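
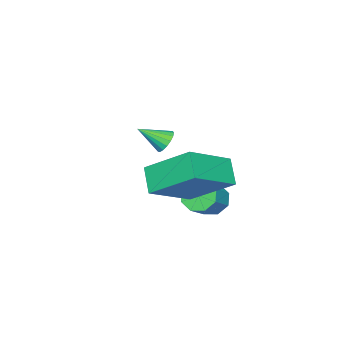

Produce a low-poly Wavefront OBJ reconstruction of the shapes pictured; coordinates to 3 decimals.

v -2.16 0.735 -0.782
v -1.822 0.19 -1.152
v -0.883 0.28 -0.427
v -1.22 0.825 -0.058
v -1.706 0.701 -1.366
v -0.767 0.792 -0.641
v -1.856 1.232 -1.238
v -0.916 1.323 -0.513
v -2.184 1.472 -0.843
v -1.244 1.562 -0.119
v -2.497 1.28 -0.413
v -1.558 1.37 0.312
v -2.613 0.768 -0.199
v -1.674 0.859 0.526
v -2.464 0.237 -0.327
v -1.524 0.328 0.398
v -2.136 -0.002 -0.721
v -1.196 0.088 0.003
v -3.582 -2.476 0.499
v -3.339 -2.055 0.796
v -2.938 -3.344 1.201
v -3.567 -2.11 0.936
v -3.798 -2.25 0.975
v -3.98 -2.441 0.906
v -4.07 -2.64 0.743
v -4.049 -2.801 0.524
v -3.921 -2.888 0.299
v -3.716 -2.881 0.12
v -3.479 -2.78 0.028
v -3.267 -2.61 0.043
v -3.126 -2.409 0.163
v -3.09 -2.223 0.36
v -3.167 -2.095 0.588
v -1.03 0.355 1.02
v -1.374 2.104 2.309
v -0.409 1.041 0.255
v -0.754 2.79 1.545
v 0.814 -0.09 2.115
v 0.469 1.659 3.405
v 1.434 0.596 1.351
v 1.09 2.345 2.64
f 2 1 5
f 2 5 3
f 3 5 6
f 3 6 4
f 5 1 7
f 5 7 6
f 6 7 8
f 6 8 4
f 7 1 9
f 7 9 8
f 8 9 10
f 8 10 4
f 9 1 11
f 9 11 10
f 10 11 12
f 10 12 4
f 11 1 13
f 11 13 12
f 12 13 14
f 12 14 4
f 13 1 15
f 13 15 14
f 14 15 16
f 14 16 4
f 15 1 17
f 15 17 16
f 16 17 18
f 16 18 4
f 17 1 2
f 17 2 18
f 18 2 3
f 18 3 4
f 20 19 22
f 20 22 21
f 22 19 23
f 22 23 21
f 23 19 24
f 23 24 21
f 24 19 25
f 24 25 21
f 25 19 26
f 25 26 21
f 26 19 27
f 26 27 21
f 27 19 28
f 27 28 21
f 28 19 29
f 28 29 21
f 29 19 30
f 29 30 21
f 30 19 31
f 30 31 21
f 31 19 32
f 31 32 21
f 32 19 33
f 32 33 21
f 33 19 20
f 33 20 21
f 35 37 34
f 38 35 34
f 34 37 36
f 36 38 34
f 35 41 37
f 39 35 38
f 39 41 35
f 37 41 36
f 40 38 36
f 36 41 40
f 40 39 38
f 41 39 40



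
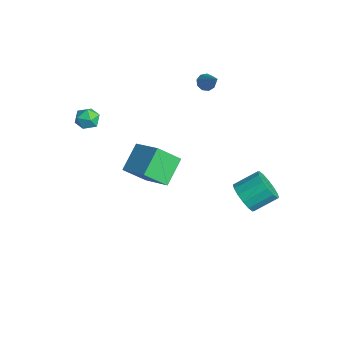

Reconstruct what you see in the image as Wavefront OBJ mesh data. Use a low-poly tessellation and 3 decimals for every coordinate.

v -3.257 -1.922 -3.184
v -4.087 -0.819 -2.208
v -3.016 -0.769 -4.281
v -3.845 0.334 -3.305
v -1.635 -1.454 -2.335
v -2.464 -0.351 -1.359
v -1.393 -0.301 -3.432
v -2.223 0.802 -2.456
v 2.901 1.739 -1.348
v 3.737 1.81 -1.674
v 3.915 3.011 -0.957
v 3.079 2.941 -0.632
v 3.469 2.034 -1.982
v 3.647 3.235 -1.265
v 3.048 2.178 -2.12
v 3.226 3.379 -1.403
v 2.588 2.206 -2.052
v 2.766 3.407 -1.335
v 2.212 2.108 -1.795
v 2.39 3.309 -1.078
v 2.02 1.912 -1.418
v 2.198 3.113 -0.701
v 2.065 1.669 -1.023
v 2.243 2.87 -0.306
v 2.333 1.445 -0.715
v 2.511 2.646 0.002
v 2.754 1.301 -0.577
v 2.932 2.502 0.14
v 3.214 1.273 -0.645
v 3.392 2.474 0.072
v 3.59 1.371 -0.902
v 3.768 2.572 -0.185
v 3.782 1.567 -1.279
v 3.96 2.768 -0.562
v -2.997 -3.15 1.897
v -2.645 -3.745 1.959
v -3.775 -3.675 1.281
v -3.423 -4.27 1.343
v -3.738 -3.993 1.896
v -3.257 -3.669 2.277
v -3.163 -3.751 0.963
v -2.682 -3.427 1.344
v -2.748 -4.116 1.382
v -3.103 -4.266 1.959
v -3.317 -3.154 1.281
v -3.672 -3.304 1.858
v -3.632 2.786 1.761
v -3.265 2.765 1.393
v -2.528 2.874 2.859
v -3.355 3.103 1.456
v -3.574 3.293 1.662
v -3.821 3.246 1.914
v -3.979 2.983 2.094
v -3.975 2.628 2.118
v -3.811 2.347 1.975
v -3.562 2.271 1.732
v -3.347 2.436 1.502
f 2 4 1
f 5 2 1
f 1 4 3
f 3 5 1
f 2 8 4
f 6 2 5
f 6 8 2
f 4 8 3
f 7 5 3
f 3 8 7
f 7 6 5
f 8 6 7
f 10 9 13
f 10 13 11
f 11 13 14
f 11 14 12
f 13 9 15
f 13 15 14
f 14 15 16
f 14 16 12
f 15 9 17
f 15 17 16
f 16 17 18
f 16 18 12
f 17 9 19
f 17 19 18
f 18 19 20
f 18 20 12
f 19 9 21
f 19 21 20
f 20 21 22
f 20 22 12
f 21 9 23
f 21 23 22
f 22 23 24
f 22 24 12
f 23 9 25
f 23 25 24
f 24 25 26
f 24 26 12
f 25 9 27
f 25 27 26
f 26 27 28
f 26 28 12
f 27 9 29
f 27 29 28
f 28 29 30
f 28 30 12
f 29 9 31
f 29 31 30
f 30 31 32
f 30 32 12
f 31 9 33
f 31 33 32
f 32 33 34
f 32 34 12
f 33 9 10
f 33 10 34
f 34 10 11
f 34 11 12
f 35 46 40
f 35 40 36
f 35 36 42
f 35 42 45
f 35 45 46
f 36 40 44
f 40 46 39
f 46 45 37
f 45 42 41
f 42 36 43
f 38 44 39
f 38 39 37
f 38 37 41
f 38 41 43
f 38 43 44
f 39 44 40
f 37 39 46
f 41 37 45
f 43 41 42
f 44 43 36
f 48 47 50
f 48 50 49
f 50 47 51
f 50 51 49
f 51 47 52
f 51 52 49
f 52 47 53
f 52 53 49
f 53 47 54
f 53 54 49
f 54 47 55
f 54 55 49
f 55 47 56
f 55 56 49
f 56 47 57
f 56 57 49
f 57 47 48
f 57 48 49



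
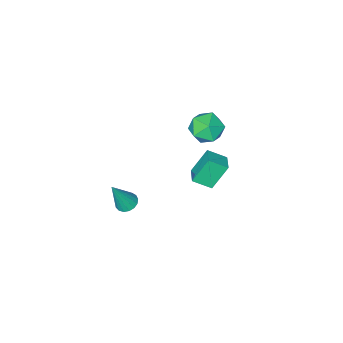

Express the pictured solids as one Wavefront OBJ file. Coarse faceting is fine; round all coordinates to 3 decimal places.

v 3.316 2.678 -0.931
v 3.784 3.061 -1.112
v 4.124 2.542 0.871
v 3.574 3.249 -1.003
v 3.305 3.306 -0.879
v 3.039 3.22 -0.766
v 2.837 3.009 -0.692
v 2.744 2.723 -0.672
v 2.782 2.426 -0.711
v 2.943 2.188 -0.802
v 3.189 2.061 -0.921
v 3.465 2.076 -1.043
v 3.706 2.229 -1.14
v 3.858 2.485 -1.189
v 3.886 2.785 -1.178
v -3.376 1.239 -4.716
v -4.274 1.502 -3.191
v -2.768 2.095 -4.506
v -3.667 2.357 -2.98
v -2.573 0.523 -4.12
v -3.472 0.785 -2.594
v -1.966 1.378 -3.909
v -2.864 1.641 -2.384
v -1.905 4.105 3.378
v -0.996 3.918 3.873
v -1.584 2.822 2.307
v -0.675 2.635 2.802
v -1.588 2.436 3.285
v -1.786 3.228 3.947
v -0.794 3.512 2.233
v -0.992 4.304 2.895
v -0.31 3.552 3.165
v -0.8 2.887 3.816
v -1.78 3.853 2.364
v -2.27 3.188 3.015
f 2 1 4
f 2 4 3
f 4 1 5
f 4 5 3
f 5 1 6
f 5 6 3
f 6 1 7
f 6 7 3
f 7 1 8
f 7 8 3
f 8 1 9
f 8 9 3
f 9 1 10
f 9 10 3
f 10 1 11
f 10 11 3
f 11 1 12
f 11 12 3
f 12 1 13
f 12 13 3
f 13 1 14
f 13 14 3
f 14 1 15
f 14 15 3
f 15 1 2
f 15 2 3
f 17 19 16
f 20 17 16
f 16 19 18
f 18 20 16
f 17 23 19
f 21 17 20
f 21 23 17
f 19 23 18
f 22 20 18
f 18 23 22
f 22 21 20
f 23 21 22
f 24 35 29
f 24 29 25
f 24 25 31
f 24 31 34
f 24 34 35
f 25 29 33
f 29 35 28
f 35 34 26
f 34 31 30
f 31 25 32
f 27 33 28
f 27 28 26
f 27 26 30
f 27 30 32
f 27 32 33
f 28 33 29
f 26 28 35
f 30 26 34
f 32 30 31
f 33 32 25



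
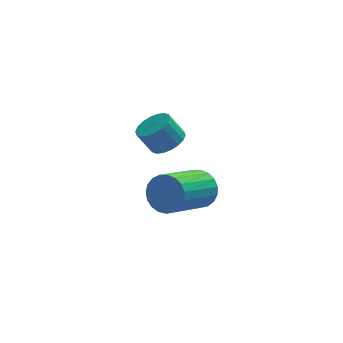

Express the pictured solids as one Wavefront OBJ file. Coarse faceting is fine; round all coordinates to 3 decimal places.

v 2.423 -0.854 1.425
v 2.931 -1.016 1.995
v 1.665 -2.207 2.785
v 1.157 -2.046 2.215
v 2.769 -0.763 2.118
v 1.503 -1.954 2.908
v 2.548 -0.525 2.121
v 1.282 -1.717 2.911
v 2.305 -0.345 2.004
v 1.039 -1.537 2.794
v 2.083 -0.253 1.787
v 0.817 -1.445 2.577
v 1.919 -0.264 1.507
v 0.653 -1.456 2.297
v 1.843 -0.378 1.213
v 0.577 -1.57 2.003
v 1.866 -0.574 0.956
v 0.6 -1.766 1.746
v 1.987 -0.818 0.779
v 0.72 -2.01 1.57
v 2.182 -1.069 0.715
v 0.916 -2.261 1.505
v 2.419 -1.282 0.773
v 1.153 -2.474 1.563
v 2.657 -1.422 0.944
v 1.391 -2.614 1.734
v 2.855 -1.463 1.198
v 1.588 -2.655 1.988
v 2.977 -1.399 1.491
v 1.711 -2.591 2.281
v 3.004 -1.241 1.773
v 1.738 -2.433 2.563
v 1.761 2.2 1.615
v 2.352 2.416 1.944
v 1.83 2.515 2.815
v 1.239 2.3 2.485
v 2.227 2.687 1.839
v 1.705 2.786 2.71
v 2.011 2.861 1.689
v 1.488 2.96 2.56
v 1.744 2.905 1.525
v 1.222 3.004 2.395
v 1.481 2.809 1.378
v 0.959 2.908 2.248
v 1.274 2.592 1.278
v 0.752 2.691 2.149
v 1.163 2.298 1.245
v 0.641 2.397 2.115
v 1.17 1.985 1.285
v 0.648 2.084 2.156
v 1.295 1.714 1.39
v 0.773 1.813 2.261
v 1.512 1.54 1.54
v 0.989 1.639 2.411
v 1.778 1.496 1.705
v 1.256 1.595 2.575
v 2.041 1.592 1.852
v 1.519 1.691 2.722
v 2.248 1.809 1.951
v 1.726 1.908 2.822
v 2.359 2.103 1.985
v 1.837 2.202 2.855
f 2 1 5
f 2 5 3
f 3 5 6
f 3 6 4
f 5 1 7
f 5 7 6
f 6 7 8
f 6 8 4
f 7 1 9
f 7 9 8
f 8 9 10
f 8 10 4
f 9 1 11
f 9 11 10
f 10 11 12
f 10 12 4
f 11 1 13
f 11 13 12
f 12 13 14
f 12 14 4
f 13 1 15
f 13 15 14
f 14 15 16
f 14 16 4
f 15 1 17
f 15 17 16
f 16 17 18
f 16 18 4
f 17 1 19
f 17 19 18
f 18 19 20
f 18 20 4
f 19 1 21
f 19 21 20
f 20 21 22
f 20 22 4
f 21 1 23
f 21 23 22
f 22 23 24
f 22 24 4
f 23 1 25
f 23 25 24
f 24 25 26
f 24 26 4
f 25 1 27
f 25 27 26
f 26 27 28
f 26 28 4
f 27 1 29
f 27 29 28
f 28 29 30
f 28 30 4
f 29 1 31
f 29 31 30
f 30 31 32
f 30 32 4
f 31 1 2
f 31 2 32
f 32 2 3
f 32 3 4
f 34 33 37
f 34 37 35
f 35 37 38
f 35 38 36
f 37 33 39
f 37 39 38
f 38 39 40
f 38 40 36
f 39 33 41
f 39 41 40
f 40 41 42
f 40 42 36
f 41 33 43
f 41 43 42
f 42 43 44
f 42 44 36
f 43 33 45
f 43 45 44
f 44 45 46
f 44 46 36
f 45 33 47
f 45 47 46
f 46 47 48
f 46 48 36
f 47 33 49
f 47 49 48
f 48 49 50
f 48 50 36
f 49 33 51
f 49 51 50
f 50 51 52
f 50 52 36
f 51 33 53
f 51 53 52
f 52 53 54
f 52 54 36
f 53 33 55
f 53 55 54
f 54 55 56
f 54 56 36
f 55 33 57
f 55 57 56
f 56 57 58
f 56 58 36
f 57 33 59
f 57 59 58
f 58 59 60
f 58 60 36
f 59 33 61
f 59 61 60
f 60 61 62
f 60 62 36
f 61 33 34
f 61 34 62
f 62 34 35
f 62 35 36



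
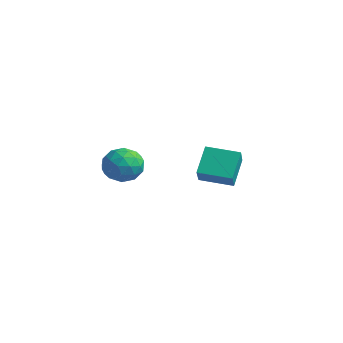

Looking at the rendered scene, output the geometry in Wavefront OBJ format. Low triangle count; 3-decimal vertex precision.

v 0.413 -3.64 -0.395
v 1.146 -3.027 -0.687
v 0.954 -4.773 -1.413
v 1.687 -4.16 -1.705
v 1.695 -4.544 -0.783
v 1.361 -3.844 -0.154
v 0.739 -3.956 -1.946
v 0.405 -3.256 -1.317
v 1.348 -3.223 -1.646
v 1.938 -3.586 -0.927
v 0.162 -4.214 -1.173
v 0.752 -4.577 -0.454
v 0.732 -3.234 -0.452
v 1.368 -4.566 -1.648
v 1.373 -4.792 -1.106
v 1.803 -4.432 -1.278
v 0.858 -3.714 -0.138
v 1.289 -3.354 -0.31
v 1.612 -4.246 -0.366
v 0.811 -4.446 -1.79
v 1.242 -4.086 -1.962
v 0.297 -3.368 -0.822
v 0.727 -3.008 -0.994
v 0.488 -3.554 -1.734
v 1.282 -2.989 -1.187
v 1.599 -3.655 -1.785
v 1.042 -3.535 -1.927
v 0.846 -3.123 -1.557
v 1.629 -3.203 -0.765
v 1.946 -3.869 -1.363
v 1.951 -4.095 -0.821
v 1.755 -3.683 -0.451
v 1.747 -3.318 -1.328
v 0.154 -3.931 -0.737
v 0.471 -4.597 -1.335
v 0.345 -4.117 -1.649
v 0.149 -3.705 -1.279
v 0.501 -4.145 -0.315
v 0.818 -4.811 -0.913
v 1.254 -4.677 -0.543
v 1.058 -4.265 -0.173
v 0.353 -4.482 -0.772
v -0.255 1.417 -1.922
v 0.572 0.735 -1.053
v 0.911 2.531 -2.159
v 1.738 1.849 -1.29
v 0.322 0.551 -3.15
v 1.149 -0.131 -2.281
v 1.488 1.665 -3.387
v 2.315 0.983 -2.518
f 1 38 17
f 38 12 41
f 17 41 6
f 38 41 17
f 1 17 13
f 17 6 18
f 13 18 2
f 17 18 13
f 1 13 22
f 13 2 23
f 22 23 8
f 13 23 22
f 1 22 34
f 22 8 37
f 34 37 11
f 22 37 34
f 1 34 38
f 34 11 42
f 38 42 12
f 34 42 38
f 2 18 29
f 18 6 32
f 29 32 10
f 18 32 29
f 6 41 19
f 41 12 40
f 19 40 5
f 41 40 19
f 12 42 39
f 42 11 35
f 39 35 3
f 42 35 39
f 11 37 36
f 37 8 24
f 36 24 7
f 37 24 36
f 8 23 28
f 23 2 25
f 28 25 9
f 23 25 28
f 4 30 16
f 30 10 31
f 16 31 5
f 30 31 16
f 4 16 14
f 16 5 15
f 14 15 3
f 16 15 14
f 4 14 21
f 14 3 20
f 21 20 7
f 14 20 21
f 4 21 26
f 21 7 27
f 26 27 9
f 21 27 26
f 4 26 30
f 26 9 33
f 30 33 10
f 26 33 30
f 5 31 19
f 31 10 32
f 19 32 6
f 31 32 19
f 3 15 39
f 15 5 40
f 39 40 12
f 15 40 39
f 7 20 36
f 20 3 35
f 36 35 11
f 20 35 36
f 9 27 28
f 27 7 24
f 28 24 8
f 27 24 28
f 10 33 29
f 33 9 25
f 29 25 2
f 33 25 29
f 44 46 43
f 47 44 43
f 43 46 45
f 45 47 43
f 44 50 46
f 48 44 47
f 48 50 44
f 46 50 45
f 49 47 45
f 45 50 49
f 49 48 47
f 50 48 49



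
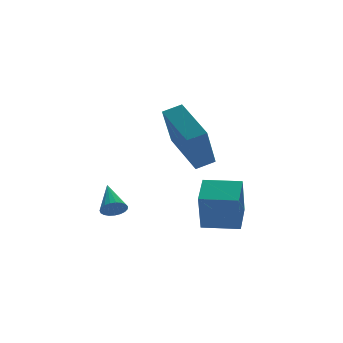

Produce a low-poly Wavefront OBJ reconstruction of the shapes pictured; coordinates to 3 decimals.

v 0.868 -3.741 -2.849
v 0.485 -4.187 -1.095
v -0.324 -2.798 -2.869
v -0.707 -3.244 -1.115
v 1.687 -2.696 -2.405
v 1.304 -3.142 -0.651
v 0.495 -1.753 -2.425
v 0.112 -2.199 -0.671
v -0.774 -3.173 0.433
v -1.603 -3.935 2.312
v -0.705 -1.239 1.248
v -1.534 -2.001 3.127
v -0.006 -3.319 0.713
v -0.835 -4.081 2.592
v 0.063 -1.385 1.528
v -0.766 -2.147 3.407
v -3.317 -1.474 -1.746
v -2.969 -1.764 -1.451
v -2.963 -0.286 -0.994
v -2.84 -1.695 -1.622
v -2.794 -1.588 -1.813
v -2.838 -1.461 -1.993
v -2.965 -1.336 -2.131
v -3.153 -1.236 -2.201
v -3.369 -1.176 -2.193
v -3.576 -1.168 -2.107
v -3.739 -1.214 -1.959
v -3.829 -1.304 -1.774
v -3.83 -1.423 -1.584
v -3.743 -1.552 -1.422
v -3.582 -1.667 -1.316
v -3.375 -1.749 -1.284
v -3.158 -1.783 -1.332
f 2 4 1
f 5 2 1
f 1 4 3
f 3 5 1
f 2 8 4
f 6 2 5
f 6 8 2
f 4 8 3
f 7 5 3
f 3 8 7
f 7 6 5
f 8 6 7
f 10 12 9
f 13 10 9
f 9 12 11
f 11 13 9
f 10 16 12
f 14 10 13
f 14 16 10
f 12 16 11
f 15 13 11
f 11 16 15
f 15 14 13
f 16 14 15
f 18 17 20
f 18 20 19
f 20 17 21
f 20 21 19
f 21 17 22
f 21 22 19
f 22 17 23
f 22 23 19
f 23 17 24
f 23 24 19
f 24 17 25
f 24 25 19
f 25 17 26
f 25 26 19
f 26 17 27
f 26 27 19
f 27 17 28
f 27 28 19
f 28 17 29
f 28 29 19
f 29 17 30
f 29 30 19
f 30 17 31
f 30 31 19
f 31 17 32
f 31 32 19
f 32 17 33
f 32 33 19
f 33 17 18
f 33 18 19



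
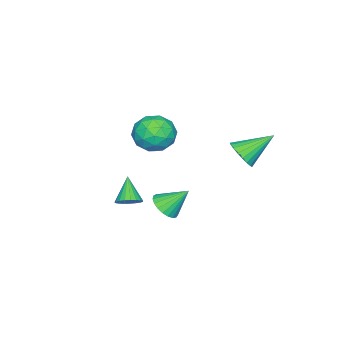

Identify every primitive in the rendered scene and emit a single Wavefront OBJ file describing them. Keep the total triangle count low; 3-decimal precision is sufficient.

v -2.987 2.081 -3.094
v -2.455 1.939 -2.396
v -4.133 3.239 -1.986
v -2.301 2.238 -2.549
v -2.266 2.51 -2.798
v -2.356 2.709 -3.097
v -2.555 2.798 -3.396
v -2.828 2.764 -3.643
v -3.129 2.612 -3.795
v -3.406 2.368 -3.826
v -3.61 2.074 -3.73
v -3.707 1.782 -3.525
v -3.679 1.541 -3.245
v -3.531 1.394 -2.939
v -3.29 1.366 -2.66
v -2.996 1.461 -2.456
v -2.701 1.664 -2.363
v 1.701 0.626 -4.479
v 2.097 1.243 -4.848
v 1.219 1.594 -3.381
v 1.79 1.257 -4.995
v 1.467 1.162 -5.054
v 1.185 0.975 -5.012
v 0.993 0.727 -4.879
v 0.922 0.462 -4.676
v 0.987 0.226 -4.439
v 1.175 0.058 -4.209
v 1.454 -0.011 -4.026
v 1.775 0.03 -3.92
v 2.084 0.174 -3.912
v 2.327 0.397 -4.001
v 2.461 0.659 -4.173
v 2.464 0.915 -4.398
v 2.335 1.122 -4.636
v 3.214 -0.417 -3.647
v 3.759 -0.588 -3.318
v 2.386 -0.983 -2.573
v 3.711 -0.335 -3.222
v 3.577 -0.097 -3.199
v 3.38 0.086 -3.254
v 3.155 0.182 -3.377
v 2.939 0.175 -3.547
v 2.771 0.065 -3.734
v 2.68 -0.128 -3.906
v 2.68 -0.371 -4.034
v 2.773 -0.622 -4.094
v 2.943 -0.837 -4.078
v 3.159 -0.98 -3.987
v 3.384 -1.025 -3.837
v 3.58 -0.966 -3.655
v 3.713 -0.811 -3.471
v -2.047 -1.45 -2.981
v -1.62 -0.801 -2.11
v -1.56 -3.019 -2.05
v -1.133 -2.37 -1.179
v -2.284 -2.406 -1.37
v -2.585 -1.436 -1.945
v -0.595 -2.384 -2.215
v -0.896 -1.414 -2.79
v -0.723 -1.378 -1.637
v -1.766 -1.392 -1.115
v -1.414 -2.428 -3.045
v -2.457 -2.442 -2.523
v -1.876 -0.988 -2.627
v -1.304 -2.832 -1.533
v -1.98 -2.853 -1.645
v -1.729 -2.472 -1.133
v -2.443 -1.361 -2.53
v -2.192 -0.98 -2.019
v -2.583 -1.923 -1.583
v -0.988 -2.84 -2.141
v -0.737 -2.459 -1.63
v -1.451 -1.348 -3.027
v -1.2 -0.967 -2.515
v -0.597 -1.897 -2.577
v -1.098 -0.945 -1.837
v -0.812 -1.867 -1.29
v -0.495 -1.876 -1.899
v -0.672 -1.306 -2.237
v -1.711 -0.953 -1.53
v -1.425 -1.875 -0.983
v -2.101 -1.897 -1.095
v -2.278 -1.327 -1.433
v -1.184 -1.292 -1.252
v -1.755 -1.945 -3.177
v -1.469 -2.867 -2.63
v -0.902 -2.493 -2.727
v -1.079 -1.923 -3.065
v -2.368 -1.953 -2.87
v -2.082 -2.875 -2.323
v -2.508 -2.514 -1.923
v -2.685 -1.944 -2.261
v -1.996 -2.528 -2.908
f 2 1 4
f 2 4 3
f 4 1 5
f 4 5 3
f 5 1 6
f 5 6 3
f 6 1 7
f 6 7 3
f 7 1 8
f 7 8 3
f 8 1 9
f 8 9 3
f 9 1 10
f 9 10 3
f 10 1 11
f 10 11 3
f 11 1 12
f 11 12 3
f 12 1 13
f 12 13 3
f 13 1 14
f 13 14 3
f 14 1 15
f 14 15 3
f 15 1 16
f 15 16 3
f 16 1 17
f 16 17 3
f 17 1 2
f 17 2 3
f 19 18 21
f 19 21 20
f 21 18 22
f 21 22 20
f 22 18 23
f 22 23 20
f 23 18 24
f 23 24 20
f 24 18 25
f 24 25 20
f 25 18 26
f 25 26 20
f 26 18 27
f 26 27 20
f 27 18 28
f 27 28 20
f 28 18 29
f 28 29 20
f 29 18 30
f 29 30 20
f 30 18 31
f 30 31 20
f 31 18 32
f 31 32 20
f 32 18 33
f 32 33 20
f 33 18 34
f 33 34 20
f 34 18 19
f 34 19 20
f 36 35 38
f 36 38 37
f 38 35 39
f 38 39 37
f 39 35 40
f 39 40 37
f 40 35 41
f 40 41 37
f 41 35 42
f 41 42 37
f 42 35 43
f 42 43 37
f 43 35 44
f 43 44 37
f 44 35 45
f 44 45 37
f 45 35 46
f 45 46 37
f 46 35 47
f 46 47 37
f 47 35 48
f 47 48 37
f 48 35 49
f 48 49 37
f 49 35 50
f 49 50 37
f 50 35 51
f 50 51 37
f 51 35 36
f 51 36 37
f 52 89 68
f 89 63 92
f 68 92 57
f 89 92 68
f 52 68 64
f 68 57 69
f 64 69 53
f 68 69 64
f 52 64 73
f 64 53 74
f 73 74 59
f 64 74 73
f 52 73 85
f 73 59 88
f 85 88 62
f 73 88 85
f 52 85 89
f 85 62 93
f 89 93 63
f 85 93 89
f 53 69 80
f 69 57 83
f 80 83 61
f 69 83 80
f 57 92 70
f 92 63 91
f 70 91 56
f 92 91 70
f 63 93 90
f 93 62 86
f 90 86 54
f 93 86 90
f 62 88 87
f 88 59 75
f 87 75 58
f 88 75 87
f 59 74 79
f 74 53 76
f 79 76 60
f 74 76 79
f 55 81 67
f 81 61 82
f 67 82 56
f 81 82 67
f 55 67 65
f 67 56 66
f 65 66 54
f 67 66 65
f 55 65 72
f 65 54 71
f 72 71 58
f 65 71 72
f 55 72 77
f 72 58 78
f 77 78 60
f 72 78 77
f 55 77 81
f 77 60 84
f 81 84 61
f 77 84 81
f 56 82 70
f 82 61 83
f 70 83 57
f 82 83 70
f 54 66 90
f 66 56 91
f 90 91 63
f 66 91 90
f 58 71 87
f 71 54 86
f 87 86 62
f 71 86 87
f 60 78 79
f 78 58 75
f 79 75 59
f 78 75 79
f 61 84 80
f 84 60 76
f 80 76 53
f 84 76 80



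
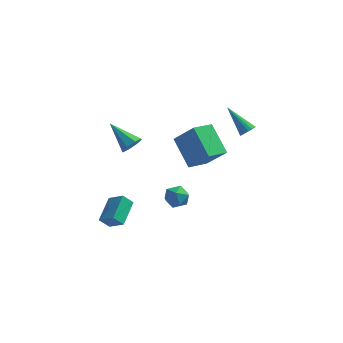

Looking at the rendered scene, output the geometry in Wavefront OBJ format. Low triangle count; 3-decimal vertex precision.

v -1.658 2.333 -3.711
v -1.013 2.617 -4.04
v -0.967 1.843 -2.78
v -0.322 2.127 -3.109
v -0.843 2.611 -2.793
v -1.27 2.914 -3.368
v -0.71 1.546 -3.452
v -1.137 1.849 -4.027
v -0.427 2.131 -3.88
v -0.509 2.789 -3.473
v -1.471 1.671 -3.347
v -1.553 2.329 -2.94
v 0.232 -1.308 1.978
v 1.303 -1.687 3.269
v -0.734 -0.126 3.125
v 0.338 -0.504 4.417
v 1.002 -0.336 1.623
v 2.074 -0.714 2.915
v 0.037 0.847 2.771
v 1.108 0.468 4.062
v -2.944 0.16 2.099
v -2.545 0.688 2.207
v -4.236 0.94 3.061
v -2.829 0.74 1.783
v -3.18 0.453 1.544
v -3.393 -0.006 1.63
v -3.342 -0.367 1.991
v -3.058 -0.419 2.415
v -2.707 -0.132 2.654
v -2.495 0.327 2.568
v 2.658 2.788 1.983
v 2.871 2.552 2.368
v 1.442 3.572 3.137
v 2.985 2.743 2.359
v 3.034 2.943 2.274
v 3.008 3.112 2.132
v 2.913 3.218 1.961
v 2.768 3.238 1.794
v 2.6 3.169 1.664
v 2.445 3.025 1.598
v 2.331 2.834 1.608
v 2.282 2.634 1.692
v 2.307 2.464 1.834
v 2.402 2.359 2.005
v 2.548 2.339 2.172
v 2.715 2.408 2.302
v -4.632 -0.461 -3.643
v -3.795 -0.838 -3.018
v -4.405 1.037 -3.042
v -3.568 0.66 -2.418
v -4.112 -0.3 -4.242
v -3.275 -0.677 -3.618
v -3.885 1.198 -3.642
v -3.048 0.821 -3.017
f 1 12 6
f 1 6 2
f 1 2 8
f 1 8 11
f 1 11 12
f 2 6 10
f 6 12 5
f 12 11 3
f 11 8 7
f 8 2 9
f 4 10 5
f 4 5 3
f 4 3 7
f 4 7 9
f 4 9 10
f 5 10 6
f 3 5 12
f 7 3 11
f 9 7 8
f 10 9 2
f 14 16 13
f 17 14 13
f 13 16 15
f 15 17 13
f 14 20 16
f 18 14 17
f 18 20 14
f 16 20 15
f 19 17 15
f 15 20 19
f 19 18 17
f 20 18 19
f 22 21 24
f 22 24 23
f 24 21 25
f 24 25 23
f 25 21 26
f 25 26 23
f 26 21 27
f 26 27 23
f 27 21 28
f 27 28 23
f 28 21 29
f 28 29 23
f 29 21 30
f 29 30 23
f 30 21 22
f 30 22 23
f 32 31 34
f 32 34 33
f 34 31 35
f 34 35 33
f 35 31 36
f 35 36 33
f 36 31 37
f 36 37 33
f 37 31 38
f 37 38 33
f 38 31 39
f 38 39 33
f 39 31 40
f 39 40 33
f 40 31 41
f 40 41 33
f 41 31 42
f 41 42 33
f 42 31 43
f 42 43 33
f 43 31 44
f 43 44 33
f 44 31 45
f 44 45 33
f 45 31 46
f 45 46 33
f 46 31 32
f 46 32 33
f 48 50 47
f 51 48 47
f 47 50 49
f 49 51 47
f 48 54 50
f 52 48 51
f 52 54 48
f 50 54 49
f 53 51 49
f 49 54 53
f 53 52 51
f 54 52 53



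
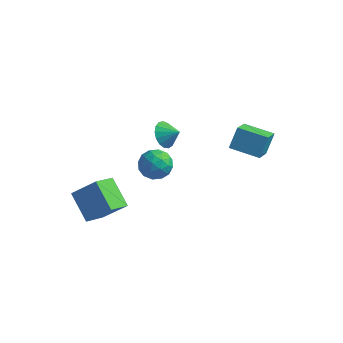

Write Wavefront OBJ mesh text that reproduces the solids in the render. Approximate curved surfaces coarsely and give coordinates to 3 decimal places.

v -2.988 3.427 -0.423
v -2.486 2.942 -1.181
v -1.992 3.513 0.183
v -2.453 3.419 -1.303
v -2.542 3.897 -1.224
v -2.733 4.268 -0.961
v -2.983 4.446 -0.575
v -3.234 4.391 -0.155
v -3.429 4.115 0.204
v -3.523 3.682 0.42
v -3.495 3.19 0.442
v -3.35 2.753 0.266
v -3.123 2.47 -0.068
v -2.865 2.407 -0.483
v -2.635 2.577 -0.885
v -2.392 -0.8 0.483
v -1.626 0.024 0.635
v -1.214 -2.024 1.185
v -0.448 -1.2 1.337
v -1.393 -1.22 1.967
v -2.12 -0.464 1.533
v -0.72 -1.536 0.287
v -1.447 -0.78 -0.147
v -0.592 -0.431 0.514
v -1.008 -0.235 1.552
v -1.832 -1.765 0.268
v -2.248 -1.569 1.306
v -2.112 -0.281 0.497
v -0.728 -1.719 1.323
v -1.283 -1.731 1.693
v -0.833 -1.246 1.782
v -2.403 -0.567 1.025
v -1.953 -0.083 1.114
v -1.816 -0.814 1.897
v -0.887 -1.917 0.706
v -0.437 -1.433 0.795
v -2.007 -0.754 0.038
v -1.557 -0.269 0.127
v -1.024 -1.186 -0.077
v -1.054 -0.064 0.515
v -0.362 -0.783 0.928
v -0.522 -0.981 0.311
v -0.949 -0.536 0.056
v -1.299 0.051 1.125
v -0.607 -0.668 1.538
v -1.162 -0.68 1.909
v -1.59 -0.235 1.653
v -0.691 -0.216 1.054
v -2.233 -1.332 0.282
v -1.541 -2.051 0.695
v -1.25 -1.765 0.167
v -1.678 -1.32 -0.089
v -2.478 -1.217 0.892
v -1.786 -1.936 1.305
v -1.891 -1.464 1.764
v -2.318 -1.019 1.509
v -2.149 -1.784 0.766
v -3.832 -5.369 -1.915
v -5.336 -4.409 -0.645
v -3.552 -3.823 -2.752
v -5.056 -2.863 -1.482
v -2.384 -4.897 -0.558
v -3.888 -3.937 0.712
v -2.104 -3.351 -1.395
v -3.608 -2.391 -0.125
v 2.303 2.409 1.63
v 2.649 0.608 2.827
v 2.444 3.276 2.895
v 2.79 1.474 4.092
v 4.23 2.566 1.308
v 4.576 0.764 2.505
v 4.371 3.432 2.573
v 4.717 1.631 3.77
f 2 1 4
f 2 4 3
f 4 1 5
f 4 5 3
f 5 1 6
f 5 6 3
f 6 1 7
f 6 7 3
f 7 1 8
f 7 8 3
f 8 1 9
f 8 9 3
f 9 1 10
f 9 10 3
f 10 1 11
f 10 11 3
f 11 1 12
f 11 12 3
f 12 1 13
f 12 13 3
f 13 1 14
f 13 14 3
f 14 1 15
f 14 15 3
f 15 1 2
f 15 2 3
f 16 53 32
f 53 27 56
f 32 56 21
f 53 56 32
f 16 32 28
f 32 21 33
f 28 33 17
f 32 33 28
f 16 28 37
f 28 17 38
f 37 38 23
f 28 38 37
f 16 37 49
f 37 23 52
f 49 52 26
f 37 52 49
f 16 49 53
f 49 26 57
f 53 57 27
f 49 57 53
f 17 33 44
f 33 21 47
f 44 47 25
f 33 47 44
f 21 56 34
f 56 27 55
f 34 55 20
f 56 55 34
f 27 57 54
f 57 26 50
f 54 50 18
f 57 50 54
f 26 52 51
f 52 23 39
f 51 39 22
f 52 39 51
f 23 38 43
f 38 17 40
f 43 40 24
f 38 40 43
f 19 45 31
f 45 25 46
f 31 46 20
f 45 46 31
f 19 31 29
f 31 20 30
f 29 30 18
f 31 30 29
f 19 29 36
f 29 18 35
f 36 35 22
f 29 35 36
f 19 36 41
f 36 22 42
f 41 42 24
f 36 42 41
f 19 41 45
f 41 24 48
f 45 48 25
f 41 48 45
f 20 46 34
f 46 25 47
f 34 47 21
f 46 47 34
f 18 30 54
f 30 20 55
f 54 55 27
f 30 55 54
f 22 35 51
f 35 18 50
f 51 50 26
f 35 50 51
f 24 42 43
f 42 22 39
f 43 39 23
f 42 39 43
f 25 48 44
f 48 24 40
f 44 40 17
f 48 40 44
f 59 61 58
f 62 59 58
f 58 61 60
f 60 62 58
f 59 65 61
f 63 59 62
f 63 65 59
f 61 65 60
f 64 62 60
f 60 65 64
f 64 63 62
f 65 63 64
f 67 69 66
f 70 67 66
f 66 69 68
f 68 70 66
f 67 73 69
f 71 67 70
f 71 73 67
f 69 73 68
f 72 70 68
f 68 73 72
f 72 71 70
f 73 71 72



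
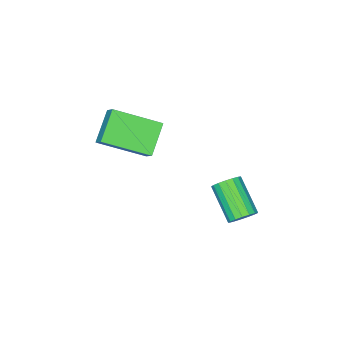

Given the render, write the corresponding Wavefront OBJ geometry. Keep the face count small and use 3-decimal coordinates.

v -1.391 2.695 -3.447
v -0.78 2.549 -3.325
v -1.318 1.179 -2.271
v -1.929 1.325 -2.393
v -0.853 2.747 -3.104
v -1.392 1.378 -2.05
v -1.05 2.934 -2.961
v -1.588 1.565 -1.907
v -1.324 3.066 -2.93
v -1.863 1.697 -1.876
v -1.614 3.113 -3.017
v -2.153 1.744 -1.964
v -1.853 3.064 -3.203
v -2.391 1.695 -2.149
v -1.986 2.931 -3.444
v -2.524 1.561 -2.391
v -1.982 2.743 -3.686
v -2.521 1.373 -2.633
v -1.843 2.544 -3.874
v -2.382 1.175 -2.82
v -1.601 2.38 -3.963
v -2.139 1.011 -2.909
v -1.31 2.288 -3.934
v -1.848 0.918 -2.881
v -1.038 2.289 -3.794
v -1.576 0.919 -2.74
v -0.846 2.383 -3.574
v -1.385 1.013 -2.52
v -0.235 -3.553 0.365
v 0.017 -3.003 0.948
v -1.546 -2.029 -0.506
v -1.293 -1.479 0.077
v 0.953 -3.081 -0.597
v 1.206 -2.531 -0.014
v -0.357 -1.557 -1.468
v -0.105 -1.007 -0.885
f 2 1 5
f 2 5 3
f 3 5 6
f 3 6 4
f 5 1 7
f 5 7 6
f 6 7 8
f 6 8 4
f 7 1 9
f 7 9 8
f 8 9 10
f 8 10 4
f 9 1 11
f 9 11 10
f 10 11 12
f 10 12 4
f 11 1 13
f 11 13 12
f 12 13 14
f 12 14 4
f 13 1 15
f 13 15 14
f 14 15 16
f 14 16 4
f 15 1 17
f 15 17 16
f 16 17 18
f 16 18 4
f 17 1 19
f 17 19 18
f 18 19 20
f 18 20 4
f 19 1 21
f 19 21 20
f 20 21 22
f 20 22 4
f 21 1 23
f 21 23 22
f 22 23 24
f 22 24 4
f 23 1 25
f 23 25 24
f 24 25 26
f 24 26 4
f 25 1 27
f 25 27 26
f 26 27 28
f 26 28 4
f 27 1 2
f 27 2 28
f 28 2 3
f 28 3 4
f 30 32 29
f 33 30 29
f 29 32 31
f 31 33 29
f 30 36 32
f 34 30 33
f 34 36 30
f 32 36 31
f 35 33 31
f 31 36 35
f 35 34 33
f 36 34 35



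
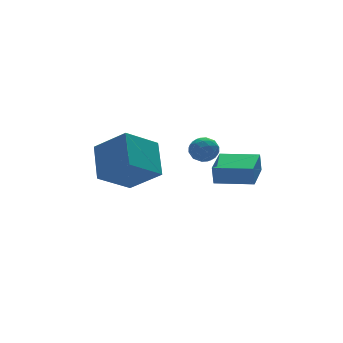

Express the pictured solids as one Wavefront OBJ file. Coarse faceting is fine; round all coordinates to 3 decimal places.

v -2.075 -3.211 -3.206
v -2.156 -3.198 -2.259
v -1.016 -1.884 -3.135
v -1.096 -1.871 -2.188
v -0.684 -4.329 -3.072
v -0.764 -4.316 -2.125
v 0.376 -3.002 -3.001
v 0.295 -2.989 -2.054
v -4.604 -0.064 -2.908
v -4.068 1.493 -1.687
v -5.592 1.236 -4.131
v -5.055 2.793 -2.911
v -2.885 0.207 -4.009
v -2.348 1.764 -2.789
v -3.872 1.507 -5.233
v -3.336 3.064 -4.012
v -2.017 -1.44 -2.468
v -1.603 -1.031 -2.035
v -1.937 -2.329 -1.705
v -1.523 -1.92 -1.272
v -2.226 -1.761 -1.358
v -2.275 -1.212 -1.83
v -1.265 -2.148 -1.91
v -1.314 -1.599 -2.382
v -1.138 -1.469 -1.69
v -1.732 -1.229 -1.349
v -1.808 -2.131 -2.391
v -2.402 -1.891 -2.05
v -1.817 -1.158 -2.319
v -1.723 -2.202 -1.421
v -2.136 -2.109 -1.472
v -1.893 -1.868 -1.218
v -2.212 -1.264 -2.198
v -1.969 -1.023 -1.943
v -2.335 -1.452 -1.546
v -1.571 -2.337 -1.797
v -1.328 -2.096 -1.542
v -1.647 -1.492 -2.522
v -1.404 -1.251 -2.268
v -1.205 -1.908 -2.194
v -1.301 -1.174 -1.861
v -1.254 -1.697 -1.413
v -1.102 -1.831 -1.788
v -1.131 -1.508 -2.065
v -1.65 -1.034 -1.661
v -1.603 -1.556 -1.212
v -2.016 -1.462 -1.263
v -2.045 -1.14 -1.54
v -1.377 -1.291 -1.458
v -1.937 -1.804 -2.528
v -1.89 -2.326 -2.079
v -1.495 -2.22 -2.2
v -1.524 -1.898 -2.477
v -2.286 -1.663 -2.327
v -2.239 -2.186 -1.879
v -2.409 -1.852 -1.675
v -2.438 -1.529 -1.952
v -2.163 -2.069 -2.282
f 2 4 1
f 5 2 1
f 1 4 3
f 3 5 1
f 2 8 4
f 6 2 5
f 6 8 2
f 4 8 3
f 7 5 3
f 3 8 7
f 7 6 5
f 8 6 7
f 10 12 9
f 13 10 9
f 9 12 11
f 11 13 9
f 10 16 12
f 14 10 13
f 14 16 10
f 12 16 11
f 15 13 11
f 11 16 15
f 15 14 13
f 16 14 15
f 17 54 33
f 54 28 57
f 33 57 22
f 54 57 33
f 17 33 29
f 33 22 34
f 29 34 18
f 33 34 29
f 17 29 38
f 29 18 39
f 38 39 24
f 29 39 38
f 17 38 50
f 38 24 53
f 50 53 27
f 38 53 50
f 17 50 54
f 50 27 58
f 54 58 28
f 50 58 54
f 18 34 45
f 34 22 48
f 45 48 26
f 34 48 45
f 22 57 35
f 57 28 56
f 35 56 21
f 57 56 35
f 28 58 55
f 58 27 51
f 55 51 19
f 58 51 55
f 27 53 52
f 53 24 40
f 52 40 23
f 53 40 52
f 24 39 44
f 39 18 41
f 44 41 25
f 39 41 44
f 20 46 32
f 46 26 47
f 32 47 21
f 46 47 32
f 20 32 30
f 32 21 31
f 30 31 19
f 32 31 30
f 20 30 37
f 30 19 36
f 37 36 23
f 30 36 37
f 20 37 42
f 37 23 43
f 42 43 25
f 37 43 42
f 20 42 46
f 42 25 49
f 46 49 26
f 42 49 46
f 21 47 35
f 47 26 48
f 35 48 22
f 47 48 35
f 19 31 55
f 31 21 56
f 55 56 28
f 31 56 55
f 23 36 52
f 36 19 51
f 52 51 27
f 36 51 52
f 25 43 44
f 43 23 40
f 44 40 24
f 43 40 44
f 26 49 45
f 49 25 41
f 45 41 18
f 49 41 45



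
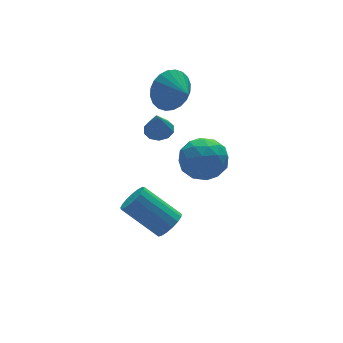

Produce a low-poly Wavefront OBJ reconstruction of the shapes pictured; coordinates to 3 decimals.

v -2.596 -0.776 1.447
v -1.937 -1.537 1.179
v -3.723 -1.363 0.341
v -3.064 -2.124 0.073
v -3.507 -2.126 1.015
v -2.81 -1.763 1.699
v -2.85 -1.137 -0.179
v -2.153 -0.774 0.505
v -2.094 -1.759 0.174
v -2.5 -2.371 0.913
v -3.16 -0.529 0.607
v -3.566 -1.141 1.346
v -2.168 -1.105 1.41
v -3.492 -1.795 0.11
v -3.752 -1.796 0.664
v -3.365 -2.243 0.506
v -2.681 -1.238 1.716
v -2.294 -1.685 1.558
v -3.216 -2.032 1.462
v -3.366 -1.215 -0.038
v -2.979 -1.662 -0.196
v -2.295 -0.657 1.014
v -1.908 -1.104 0.856
v -2.444 -0.868 0.058
v -1.873 -1.683 0.662
v -2.535 -2.028 0.012
v -2.409 -1.448 -0.136
v -2 -1.235 0.266
v -2.111 -2.042 1.096
v -2.774 -2.387 0.446
v -3.034 -2.389 1
v -2.625 -2.175 1.402
v -2.204 -2.173 0.505
v -2.886 -0.513 1.074
v -3.549 -0.858 0.424
v -3.035 -0.725 0.118
v -2.626 -0.511 0.52
v -3.125 -0.872 1.508
v -3.787 -1.217 0.858
v -3.66 -1.665 1.254
v -3.251 -1.452 1.656
v -3.456 -0.727 1.015
v -1.387 3.779 0.915
v -0.955 4.139 1.802
v -1.173 2.661 1.265
v -1.347 4.099 1.914
v -1.745 4.01 1.875
v -2.088 3.886 1.69
v -2.325 3.745 1.386
v -2.419 3.61 1.011
v -2.356 3.5 0.621
v -2.146 3.433 0.277
v -1.82 3.418 0.029
v -1.428 3.458 -0.084
v -1.03 3.547 -0.044
v -0.686 3.671 0.141
v -0.45 3.812 0.444
v -0.355 3.947 0.819
v -0.419 4.057 1.209
v -0.629 4.124 1.554
v -3.431 0.142 -4.187
v -3.055 -0.114 -3.642
v -4.113 1.042 -2.368
v -4.489 1.298 -2.913
v -2.878 0.158 -3.742
v -3.936 1.314 -2.468
v -2.827 0.427 -3.944
v -3.886 1.583 -2.67
v -2.915 0.63 -4.202
v -3.974 1.786 -2.928
v -3.121 0.722 -4.456
v -4.18 1.878 -3.182
v -3.398 0.68 -4.649
v -4.457 1.837 -3.375
v -3.683 0.516 -4.736
v -4.741 1.672 -3.461
v -3.909 0.266 -4.697
v -4.968 1.422 -3.423
v -4.026 -0.013 -4.541
v -5.085 1.143 -3.267
v -4.007 -0.256 -4.305
v -5.065 0.9 -3.03
v -3.856 -0.408 -4.041
v -4.914 0.748 -2.767
v -3.607 -0.434 -3.811
v -4.665 0.722 -2.537
v -3.318 -0.328 -3.667
v -4.376 0.828 -2.393
v -2.036 3.597 -1.185
v -1.42 3.461 -1.073
v -2.344 3.223 0.065
v -1.482 3.84 -0.976
v -1.755 4.125 -0.958
v -2.136 4.209 -1.027
v -2.478 4.058 -1.156
v -2.652 3.732 -1.296
v -2.59 3.353 -1.394
v -2.316 3.068 -1.412
v -1.936 2.984 -1.343
v -1.594 3.135 -1.214
f 1 38 17
f 38 12 41
f 17 41 6
f 38 41 17
f 1 17 13
f 17 6 18
f 13 18 2
f 17 18 13
f 1 13 22
f 13 2 23
f 22 23 8
f 13 23 22
f 1 22 34
f 22 8 37
f 34 37 11
f 22 37 34
f 1 34 38
f 34 11 42
f 38 42 12
f 34 42 38
f 2 18 29
f 18 6 32
f 29 32 10
f 18 32 29
f 6 41 19
f 41 12 40
f 19 40 5
f 41 40 19
f 12 42 39
f 42 11 35
f 39 35 3
f 42 35 39
f 11 37 36
f 37 8 24
f 36 24 7
f 37 24 36
f 8 23 28
f 23 2 25
f 28 25 9
f 23 25 28
f 4 30 16
f 30 10 31
f 16 31 5
f 30 31 16
f 4 16 14
f 16 5 15
f 14 15 3
f 16 15 14
f 4 14 21
f 14 3 20
f 21 20 7
f 14 20 21
f 4 21 26
f 21 7 27
f 26 27 9
f 21 27 26
f 4 26 30
f 26 9 33
f 30 33 10
f 26 33 30
f 5 31 19
f 31 10 32
f 19 32 6
f 31 32 19
f 3 15 39
f 15 5 40
f 39 40 12
f 15 40 39
f 7 20 36
f 20 3 35
f 36 35 11
f 20 35 36
f 9 27 28
f 27 7 24
f 28 24 8
f 27 24 28
f 10 33 29
f 33 9 25
f 29 25 2
f 33 25 29
f 44 43 46
f 44 46 45
f 46 43 47
f 46 47 45
f 47 43 48
f 47 48 45
f 48 43 49
f 48 49 45
f 49 43 50
f 49 50 45
f 50 43 51
f 50 51 45
f 51 43 52
f 51 52 45
f 52 43 53
f 52 53 45
f 53 43 54
f 53 54 45
f 54 43 55
f 54 55 45
f 55 43 56
f 55 56 45
f 56 43 57
f 56 57 45
f 57 43 58
f 57 58 45
f 58 43 59
f 58 59 45
f 59 43 60
f 59 60 45
f 60 43 44
f 60 44 45
f 62 61 65
f 62 65 63
f 63 65 66
f 63 66 64
f 65 61 67
f 65 67 66
f 66 67 68
f 66 68 64
f 67 61 69
f 67 69 68
f 68 69 70
f 68 70 64
f 69 61 71
f 69 71 70
f 70 71 72
f 70 72 64
f 71 61 73
f 71 73 72
f 72 73 74
f 72 74 64
f 73 61 75
f 73 75 74
f 74 75 76
f 74 76 64
f 75 61 77
f 75 77 76
f 76 77 78
f 76 78 64
f 77 61 79
f 77 79 78
f 78 79 80
f 78 80 64
f 79 61 81
f 79 81 80
f 80 81 82
f 80 82 64
f 81 61 83
f 81 83 82
f 82 83 84
f 82 84 64
f 83 61 85
f 83 85 84
f 84 85 86
f 84 86 64
f 85 61 87
f 85 87 86
f 86 87 88
f 86 88 64
f 87 61 62
f 87 62 88
f 88 62 63
f 88 63 64
f 90 89 92
f 90 92 91
f 92 89 93
f 92 93 91
f 93 89 94
f 93 94 91
f 94 89 95
f 94 95 91
f 95 89 96
f 95 96 91
f 96 89 97
f 96 97 91
f 97 89 98
f 97 98 91
f 98 89 99
f 98 99 91
f 99 89 100
f 99 100 91
f 100 89 90
f 100 90 91



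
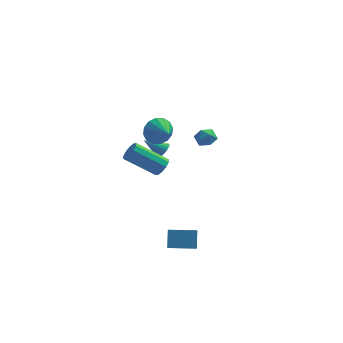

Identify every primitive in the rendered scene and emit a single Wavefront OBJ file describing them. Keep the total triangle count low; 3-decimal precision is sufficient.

v 0.813 -2.346 1.422
v 1.073 -2.791 1.748
v -0.613 -2.9 2.944
v -0.873 -2.454 2.618
v 1.164 -2.461 1.907
v -0.521 -2.57 3.103
v 1.122 -2.088 1.881
v -0.564 -2.196 3.077
v 0.961 -1.812 1.679
v -0.725 -1.921 2.875
v 0.744 -1.741 1.379
v -0.942 -1.85 2.575
v 0.553 -1.9 1.096
v -1.133 -2.009 2.292
v 0.461 -2.23 0.937
v -1.224 -2.339 2.133
v 0.504 -2.604 0.963
v -1.182 -2.712 2.159
v 0.665 -2.879 1.165
v -1.021 -2.988 2.361
v 0.882 -2.95 1.465
v -0.804 -3.059 2.661
v 2.791 -1.679 4.007
v 3.322 -1.649 3.629
v 2.798 -2.731 3.931
v 3.329 -2.701 3.553
v 3.369 -2.544 4.185
v 3.365 -1.894 4.232
v 2.755 -2.486 3.328
v 2.751 -1.836 3.375
v 3.3 -2.147 3.21
v 3.679 -2.183 3.739
v 2.441 -2.197 3.821
v 2.82 -2.233 4.35
v 0.106 3.471 -1.033
v 0.435 3.281 -0.595
v -0.966 3.429 -0.247
v 0.445 3.538 -0.567
v 0.388 3.781 -0.632
v 0.275 3.963 -0.777
v 0.129 4.047 -0.972
v -0.022 4.017 -1.179
v -0.148 3.879 -1.357
v -0.223 3.66 -1.472
v -0.233 3.404 -1.499
v -0.176 3.161 -1.434
v -0.063 2.979 -1.29
v 0.083 2.894 -1.095
v 0.234 2.924 -0.887
v 0.36 3.062 -0.709
v 0.014 2.045 1.445
v 0.522 2.111 0.68
v 0.726 1.095 1.835
v 0.735 2.399 0.994
v 0.754 2.592 1.429
v 0.576 2.639 1.868
v 0.247 2.527 2.193
v -0.144 2.286 2.318
v -0.493 1.98 2.209
v -0.706 1.692 1.895
v -0.725 1.499 1.46
v -0.547 1.452 1.021
v -0.218 1.564 0.696
v 0.173 1.805 0.571
v 1.24 -3.683 -3.952
v 1.187 -2.998 -3.005
v 1.14 -2.75 -4.633
v 1.088 -2.064 -3.687
v 2.772 -3.536 -3.973
v 2.72 -2.85 -3.027
v 2.673 -2.602 -4.655
v 2.62 -1.917 -3.708
f 2 1 5
f 2 5 3
f 3 5 6
f 3 6 4
f 5 1 7
f 5 7 6
f 6 7 8
f 6 8 4
f 7 1 9
f 7 9 8
f 8 9 10
f 8 10 4
f 9 1 11
f 9 11 10
f 10 11 12
f 10 12 4
f 11 1 13
f 11 13 12
f 12 13 14
f 12 14 4
f 13 1 15
f 13 15 14
f 14 15 16
f 14 16 4
f 15 1 17
f 15 17 16
f 16 17 18
f 16 18 4
f 17 1 19
f 17 19 18
f 18 19 20
f 18 20 4
f 19 1 21
f 19 21 20
f 20 21 22
f 20 22 4
f 21 1 2
f 21 2 22
f 22 2 3
f 22 3 4
f 23 34 28
f 23 28 24
f 23 24 30
f 23 30 33
f 23 33 34
f 24 28 32
f 28 34 27
f 34 33 25
f 33 30 29
f 30 24 31
f 26 32 27
f 26 27 25
f 26 25 29
f 26 29 31
f 26 31 32
f 27 32 28
f 25 27 34
f 29 25 33
f 31 29 30
f 32 31 24
f 36 35 38
f 36 38 37
f 38 35 39
f 38 39 37
f 39 35 40
f 39 40 37
f 40 35 41
f 40 41 37
f 41 35 42
f 41 42 37
f 42 35 43
f 42 43 37
f 43 35 44
f 43 44 37
f 44 35 45
f 44 45 37
f 45 35 46
f 45 46 37
f 46 35 47
f 46 47 37
f 47 35 48
f 47 48 37
f 48 35 49
f 48 49 37
f 49 35 50
f 49 50 37
f 50 35 36
f 50 36 37
f 52 51 54
f 52 54 53
f 54 51 55
f 54 55 53
f 55 51 56
f 55 56 53
f 56 51 57
f 56 57 53
f 57 51 58
f 57 58 53
f 58 51 59
f 58 59 53
f 59 51 60
f 59 60 53
f 60 51 61
f 60 61 53
f 61 51 62
f 61 62 53
f 62 51 63
f 62 63 53
f 63 51 64
f 63 64 53
f 64 51 52
f 64 52 53
f 66 68 65
f 69 66 65
f 65 68 67
f 67 69 65
f 66 72 68
f 70 66 69
f 70 72 66
f 68 72 67
f 71 69 67
f 67 72 71
f 71 70 69
f 72 70 71



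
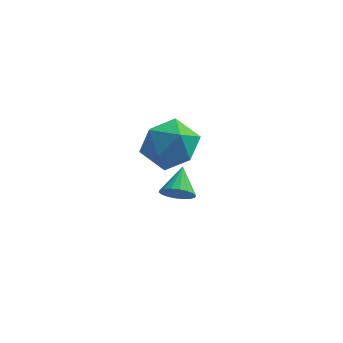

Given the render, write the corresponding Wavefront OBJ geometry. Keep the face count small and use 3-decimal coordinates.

v 2.983 3.252 -2.383
v 3.369 2.991 -1.973
v 2.977 4.228 -1.757
v 3.541 3.108 -2.154
v 3.603 3.254 -2.38
v 3.542 3.399 -2.607
v 3.37 3.515 -2.789
v 3.122 3.579 -2.891
v 2.846 3.578 -2.893
v 2.597 3.512 -2.793
v 2.425 3.395 -2.612
v 2.363 3.25 -2.386
v 2.424 3.105 -2.159
v 2.595 2.989 -1.977
v 2.844 2.925 -1.875
v 3.12 2.926 -1.874
v 2.721 1.704 0.834
v 3.315 2.26 1.483
v 2.945 0.34 1.797
v 3.539 0.896 2.446
v 2.517 1.084 2.387
v 2.379 1.926 1.792
v 3.881 0.674 1.488
v 3.743 1.516 0.893
v 4.033 1.623 1.887
v 3.189 1.877 2.443
v 3.071 0.723 0.837
v 2.227 0.977 1.393
f 2 1 4
f 2 4 3
f 4 1 5
f 4 5 3
f 5 1 6
f 5 6 3
f 6 1 7
f 6 7 3
f 7 1 8
f 7 8 3
f 8 1 9
f 8 9 3
f 9 1 10
f 9 10 3
f 10 1 11
f 10 11 3
f 11 1 12
f 11 12 3
f 12 1 13
f 12 13 3
f 13 1 14
f 13 14 3
f 14 1 15
f 14 15 3
f 15 1 16
f 15 16 3
f 16 1 2
f 16 2 3
f 17 28 22
f 17 22 18
f 17 18 24
f 17 24 27
f 17 27 28
f 18 22 26
f 22 28 21
f 28 27 19
f 27 24 23
f 24 18 25
f 20 26 21
f 20 21 19
f 20 19 23
f 20 23 25
f 20 25 26
f 21 26 22
f 19 21 28
f 23 19 27
f 25 23 24
f 26 25 18



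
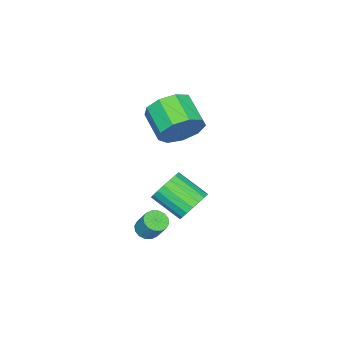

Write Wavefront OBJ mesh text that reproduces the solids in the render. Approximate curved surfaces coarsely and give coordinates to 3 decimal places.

v 1.562 1.023 -0.258
v 1.87 1.457 0.417
v 1.947 0.072 1.273
v 1.638 -0.363 0.598
v 1.492 1.47 0.473
v 1.568 0.085 1.329
v 1.127 1.395 0.384
v 1.204 0.01 1.24
v 0.849 1.246 0.168
v 0.925 -0.139 1.023
v 0.712 1.053 -0.133
v 0.788 -0.332 0.723
v 0.743 0.854 -0.458
v 0.819 -0.531 0.398
v 0.936 0.688 -0.744
v 1.012 -0.697 0.112
v 1.253 0.588 -0.933
v 1.33 -0.797 -0.077
v 1.632 0.575 -0.989
v 1.708 -0.81 -0.133
v 1.996 0.65 -0.9
v 2.073 -0.735 -0.044
v 2.275 0.799 -0.683
v 2.351 -0.586 0.172
v 2.412 0.992 -0.383
v 2.488 -0.393 0.473
v 2.381 1.191 -0.058
v 2.457 -0.194 0.798
v 2.188 1.357 0.228
v 2.264 -0.028 1.084
v 2.057 -0.995 -2.231
v 2.314 -0.595 -2.545
v 2.52 0.014 -1.604
v 2.263 -0.385 -1.289
v 2.031 -0.514 -2.536
v 2.236 0.095 -1.595
v 1.754 -0.562 -2.445
v 1.96 0.047 -1.503
v 1.559 -0.725 -2.296
v 1.765 -0.116 -1.355
v 1.497 -0.961 -2.13
v 1.703 -0.352 -1.189
v 1.585 -1.206 -1.991
v 1.791 -0.597 -1.049
v 1.8 -1.394 -1.916
v 2.006 -0.785 -0.975
v 2.084 -1.475 -1.925
v 2.289 -0.866 -0.984
v 2.36 -1.427 -2.017
v 2.566 -0.818 -1.075
v 2.555 -1.264 -2.165
v 2.761 -0.655 -1.224
v 2.617 -1.028 -2.331
v 2.823 -0.419 -1.39
v 2.529 -0.783 -2.471
v 2.735 -0.174 -1.529
v -0.109 -0.651 2.814
v 0.612 -0.638 3.632
v -0.15 -1.836 4.323
v -0.871 -1.849 3.506
v 0.041 -0.184 3.788
v -0.721 -1.383 4.479
v -0.6 0.051 3.489
v -1.362 -1.148 4.18
v -1.011 -0.042 2.874
v -1.774 -1.241 3.565
v -1 -0.42 2.231
v -1.763 -1.619 2.922
v -0.572 -0.906 1.861
v -1.335 -2.104 2.553
v 0.073 -1.272 1.937
v -0.69 -2.471 2.629
v 0.633 -1.347 2.424
v -0.13 -2.546 3.115
v 0.846 -1.097 3.093
v 0.083 -2.296 3.784
f 2 1 5
f 2 5 3
f 3 5 6
f 3 6 4
f 5 1 7
f 5 7 6
f 6 7 8
f 6 8 4
f 7 1 9
f 7 9 8
f 8 9 10
f 8 10 4
f 9 1 11
f 9 11 10
f 10 11 12
f 10 12 4
f 11 1 13
f 11 13 12
f 12 13 14
f 12 14 4
f 13 1 15
f 13 15 14
f 14 15 16
f 14 16 4
f 15 1 17
f 15 17 16
f 16 17 18
f 16 18 4
f 17 1 19
f 17 19 18
f 18 19 20
f 18 20 4
f 19 1 21
f 19 21 20
f 20 21 22
f 20 22 4
f 21 1 23
f 21 23 22
f 22 23 24
f 22 24 4
f 23 1 25
f 23 25 24
f 24 25 26
f 24 26 4
f 25 1 27
f 25 27 26
f 26 27 28
f 26 28 4
f 27 1 29
f 27 29 28
f 28 29 30
f 28 30 4
f 29 1 2
f 29 2 30
f 30 2 3
f 30 3 4
f 32 31 35
f 32 35 33
f 33 35 36
f 33 36 34
f 35 31 37
f 35 37 36
f 36 37 38
f 36 38 34
f 37 31 39
f 37 39 38
f 38 39 40
f 38 40 34
f 39 31 41
f 39 41 40
f 40 41 42
f 40 42 34
f 41 31 43
f 41 43 42
f 42 43 44
f 42 44 34
f 43 31 45
f 43 45 44
f 44 45 46
f 44 46 34
f 45 31 47
f 45 47 46
f 46 47 48
f 46 48 34
f 47 31 49
f 47 49 48
f 48 49 50
f 48 50 34
f 49 31 51
f 49 51 50
f 50 51 52
f 50 52 34
f 51 31 53
f 51 53 52
f 52 53 54
f 52 54 34
f 53 31 55
f 53 55 54
f 54 55 56
f 54 56 34
f 55 31 32
f 55 32 56
f 56 32 33
f 56 33 34
f 58 57 61
f 58 61 59
f 59 61 62
f 59 62 60
f 61 57 63
f 61 63 62
f 62 63 64
f 62 64 60
f 63 57 65
f 63 65 64
f 64 65 66
f 64 66 60
f 65 57 67
f 65 67 66
f 66 67 68
f 66 68 60
f 67 57 69
f 67 69 68
f 68 69 70
f 68 70 60
f 69 57 71
f 69 71 70
f 70 71 72
f 70 72 60
f 71 57 73
f 71 73 72
f 72 73 74
f 72 74 60
f 73 57 75
f 73 75 74
f 74 75 76
f 74 76 60
f 75 57 58
f 75 58 76
f 76 58 59
f 76 59 60



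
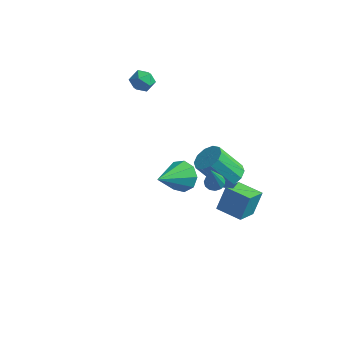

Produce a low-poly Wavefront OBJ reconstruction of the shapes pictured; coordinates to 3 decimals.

v -3.853 3.029 3.908
v -3.31 3.426 4.149
v -3.15 2.114 3.831
v -2.607 2.511 4.072
v -3.145 2.339 4.509
v -3.58 2.905 4.557
v -2.88 2.635 3.423
v -3.315 3.201 3.471
v -2.708 3.183 3.849
v -2.872 3 4.52
v -3.588 2.54 3.46
v -3.752 2.357 4.131
v 1.831 1.64 -2.755
v 1.965 2.264 -1.486
v 1.782 2.951 -3.394
v 1.916 3.575 -2.126
v 3.224 1.625 -2.894
v 3.358 2.249 -1.626
v 3.175 2.936 -3.534
v 3.309 3.56 -2.265
v 3.572 -1.401 2.703
v 3.837 -1.756 2.47
v 3.908 -2.339 4.517
v 4.02 -1.553 2.541
v 4.061 -1.303 2.663
v 3.946 -1.083 2.798
v 3.712 -0.965 2.902
v 3.434 -0.985 2.943
v 3.2 -1.137 2.908
v 3.084 -1.374 2.807
v 3.123 -1.619 2.674
v 3.304 -1.795 2.549
v 3.57 -1.846 2.473
v 3.447 0.239 1.8
v 4.031 0.502 2.279
v 3.137 -0.135 3.719
v 2.553 -0.399 3.24
v 3.697 0.864 2.232
v 2.803 0.227 3.672
v 3.267 0.987 2.02
v 2.374 0.35 3.46
v 2.906 0.824 1.724
v 2.013 0.187 3.163
v 2.752 0.437 1.457
v 1.859 -0.2 2.897
v 2.863 -0.025 1.321
v 1.969 -0.662 2.761
v 3.197 -0.387 1.368
v 2.303 -1.024 2.808
v 3.626 -0.51 1.58
v 2.733 -1.147 3.02
v 3.987 -0.347 1.877
v 3.094 -0.984 3.316
v 4.141 0.04 2.143
v 3.248 -0.597 3.583
v 0.67 0.288 0.312
v 1.525 0.356 0.616
v 0.45 -1.468 1.328
v 1.135 0.635 1.013
v 0.527 0.751 1.082
v -0.013 0.651 0.79
v -0.234 0.38 0.275
v -0.032 0.066 -0.223
v 0.499 -0.144 -0.471
v 1.11 -0.152 -0.352
v 1.516 0.045 0.077
f 1 12 6
f 1 6 2
f 1 2 8
f 1 8 11
f 1 11 12
f 2 6 10
f 6 12 5
f 12 11 3
f 11 8 7
f 8 2 9
f 4 10 5
f 4 5 3
f 4 3 7
f 4 7 9
f 4 9 10
f 5 10 6
f 3 5 12
f 7 3 11
f 9 7 8
f 10 9 2
f 14 16 13
f 17 14 13
f 13 16 15
f 15 17 13
f 14 20 16
f 18 14 17
f 18 20 14
f 16 20 15
f 19 17 15
f 15 20 19
f 19 18 17
f 20 18 19
f 22 21 24
f 22 24 23
f 24 21 25
f 24 25 23
f 25 21 26
f 25 26 23
f 26 21 27
f 26 27 23
f 27 21 28
f 27 28 23
f 28 21 29
f 28 29 23
f 29 21 30
f 29 30 23
f 30 21 31
f 30 31 23
f 31 21 32
f 31 32 23
f 32 21 33
f 32 33 23
f 33 21 22
f 33 22 23
f 35 34 38
f 35 38 36
f 36 38 39
f 36 39 37
f 38 34 40
f 38 40 39
f 39 40 41
f 39 41 37
f 40 34 42
f 40 42 41
f 41 42 43
f 41 43 37
f 42 34 44
f 42 44 43
f 43 44 45
f 43 45 37
f 44 34 46
f 44 46 45
f 45 46 47
f 45 47 37
f 46 34 48
f 46 48 47
f 47 48 49
f 47 49 37
f 48 34 50
f 48 50 49
f 49 50 51
f 49 51 37
f 50 34 52
f 50 52 51
f 51 52 53
f 51 53 37
f 52 34 54
f 52 54 53
f 53 54 55
f 53 55 37
f 54 34 35
f 54 35 55
f 55 35 36
f 55 36 37
f 57 56 59
f 57 59 58
f 59 56 60
f 59 60 58
f 60 56 61
f 60 61 58
f 61 56 62
f 61 62 58
f 62 56 63
f 62 63 58
f 63 56 64
f 63 64 58
f 64 56 65
f 64 65 58
f 65 56 66
f 65 66 58
f 66 56 57
f 66 57 58



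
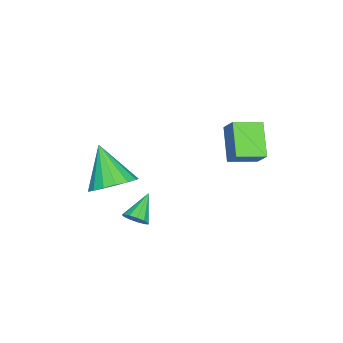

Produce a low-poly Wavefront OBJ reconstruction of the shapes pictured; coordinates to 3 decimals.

v 2.362 -3.129 -4.218
v 3.286 -3.125 -3.679
v 1.458 -4.111 -2.662
v 3.059 -2.689 -3.535
v 2.672 -2.354 -3.548
v 2.214 -2.196 -3.715
v 1.79 -2.252 -3.996
v 1.497 -2.509 -4.329
v 1.402 -2.907 -4.636
v 1.527 -3.357 -4.847
v 1.843 -3.754 -4.914
v 2.278 -4.008 -4.822
v 2.732 -4.06 -4.591
v 3.102 -3.899 -4.275
v 3.302 -3.562 -3.946
v -0.13 0.826 -3.492
v -1.34 0.231 -2.408
v -0.872 1.875 -3.745
v -2.082 1.281 -2.661
v 0.362 1.379 -2.639
v -0.848 0.785 -1.555
v -0.38 2.429 -2.892
v -1.59 1.834 -1.808
v 4.3 -1.37 -4.247
v 4.612 -1.488 -3.785
v 3.2 -1.25 -3.473
v 4.621 -1.169 -3.821
v 4.528 -0.914 -3.993
v 4.363 -0.803 -4.245
v 4.177 -0.873 -4.498
v 4.031 -1.1 -4.671
v 3.969 -1.413 -4.71
v 4.013 -1.712 -4.601
v 4.148 -1.903 -4.38
v 4.331 -1.924 -4.117
v 4.504 -1.769 -3.895
f 2 1 4
f 2 4 3
f 4 1 5
f 4 5 3
f 5 1 6
f 5 6 3
f 6 1 7
f 6 7 3
f 7 1 8
f 7 8 3
f 8 1 9
f 8 9 3
f 9 1 10
f 9 10 3
f 10 1 11
f 10 11 3
f 11 1 12
f 11 12 3
f 12 1 13
f 12 13 3
f 13 1 14
f 13 14 3
f 14 1 15
f 14 15 3
f 15 1 2
f 15 2 3
f 17 19 16
f 20 17 16
f 16 19 18
f 18 20 16
f 17 23 19
f 21 17 20
f 21 23 17
f 19 23 18
f 22 20 18
f 18 23 22
f 22 21 20
f 23 21 22
f 25 24 27
f 25 27 26
f 27 24 28
f 27 28 26
f 28 24 29
f 28 29 26
f 29 24 30
f 29 30 26
f 30 24 31
f 30 31 26
f 31 24 32
f 31 32 26
f 32 24 33
f 32 33 26
f 33 24 34
f 33 34 26
f 34 24 35
f 34 35 26
f 35 24 36
f 35 36 26
f 36 24 25
f 36 25 26



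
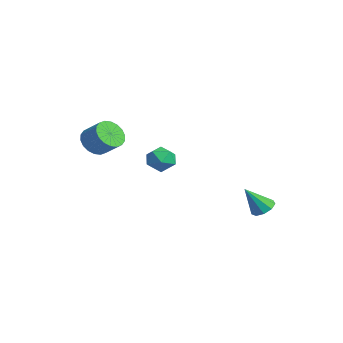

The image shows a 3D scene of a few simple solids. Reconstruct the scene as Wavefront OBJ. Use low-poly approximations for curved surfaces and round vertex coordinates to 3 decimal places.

v -1.897 -3.694 1.144
v -1.269 -3.944 0.581
v -0.394 -3.435 1.333
v -1.023 -3.186 1.896
v -1.365 -3.587 0.452
v -0.49 -3.079 1.203
v -1.566 -3.251 0.46
v -0.692 -2.743 1.211
v -1.834 -3.003 0.603
v -0.959 -2.495 1.354
v -2.113 -2.892 0.853
v -1.239 -2.384 1.605
v -2.35 -2.94 1.162
v -1.476 -2.432 1.913
v -2.498 -3.137 1.466
v -1.623 -2.629 2.218
v -2.526 -3.445 1.707
v -1.651 -2.936 2.459
v -2.43 -3.801 1.837
v -1.555 -3.293 2.588
v -2.228 -4.137 1.829
v -1.354 -3.629 2.58
v -1.961 -4.385 1.686
v -1.086 -3.877 2.437
v -1.681 -4.496 1.435
v -0.807 -3.988 2.187
v -1.444 -4.448 1.127
v -0.57 -3.94 1.878
v -1.297 -4.251 0.822
v -0.422 -3.743 1.574
v 1.093 -1.463 0.889
v 1.709 -1.251 0.373
v 1.951 -2.209 1.607
v 2.567 -1.997 1.091
v 2.235 -1.429 1.597
v 1.705 -0.967 1.154
v 1.955 -2.493 0.826
v 1.425 -2.031 0.383
v 2.241 -1.888 0.334
v 2.415 -1.23 0.811
v 1.245 -2.23 1.169
v 1.419 -1.572 1.646
v 3.143 2.964 -2.407
v 3.451 2.454 -2.733
v 3.017 2.036 -1.073
v 3.767 2.719 -2.519
v 3.791 3.099 -2.252
v 3.512 3.416 -2.057
v 3.06 3.522 -2.026
v 2.647 3.367 -2.173
v 2.466 3.023 -2.43
v 2.602 2.652 -2.675
v 2.991 2.427 -2.795
f 2 1 5
f 2 5 3
f 3 5 6
f 3 6 4
f 5 1 7
f 5 7 6
f 6 7 8
f 6 8 4
f 7 1 9
f 7 9 8
f 8 9 10
f 8 10 4
f 9 1 11
f 9 11 10
f 10 11 12
f 10 12 4
f 11 1 13
f 11 13 12
f 12 13 14
f 12 14 4
f 13 1 15
f 13 15 14
f 14 15 16
f 14 16 4
f 15 1 17
f 15 17 16
f 16 17 18
f 16 18 4
f 17 1 19
f 17 19 18
f 18 19 20
f 18 20 4
f 19 1 21
f 19 21 20
f 20 21 22
f 20 22 4
f 21 1 23
f 21 23 22
f 22 23 24
f 22 24 4
f 23 1 25
f 23 25 24
f 24 25 26
f 24 26 4
f 25 1 27
f 25 27 26
f 26 27 28
f 26 28 4
f 27 1 29
f 27 29 28
f 28 29 30
f 28 30 4
f 29 1 2
f 29 2 30
f 30 2 3
f 30 3 4
f 31 42 36
f 31 36 32
f 31 32 38
f 31 38 41
f 31 41 42
f 32 36 40
f 36 42 35
f 42 41 33
f 41 38 37
f 38 32 39
f 34 40 35
f 34 35 33
f 34 33 37
f 34 37 39
f 34 39 40
f 35 40 36
f 33 35 42
f 37 33 41
f 39 37 38
f 40 39 32
f 44 43 46
f 44 46 45
f 46 43 47
f 46 47 45
f 47 43 48
f 47 48 45
f 48 43 49
f 48 49 45
f 49 43 50
f 49 50 45
f 50 43 51
f 50 51 45
f 51 43 52
f 51 52 45
f 52 43 53
f 52 53 45
f 53 43 44
f 53 44 45



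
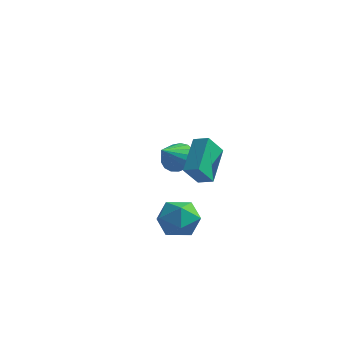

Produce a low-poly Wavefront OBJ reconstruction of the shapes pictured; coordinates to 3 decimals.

v -1.041 2.764 -1.44
v -0.141 2.966 -1.175
v -1.019 1.376 -0.46
v -0.399 3.183 -0.862
v -0.804 3.304 -0.682
v -1.264 3.301 -0.676
v -1.672 3.175 -0.844
v -1.936 2.955 -1.15
v -1.995 2.691 -1.521
v -1.836 2.444 -1.875
v -1.494 2.271 -2.128
v -1.049 2.21 -2.224
v -0.602 2.277 -2.141
v -0.256 2.455 -1.897
v -0.089 2.704 -1.548
v 4.015 -2.902 -1.112
v 4.914 -3.389 -1.697
v 2.786 -3.931 -2.143
v 3.685 -4.418 -2.728
v 3.512 -4.676 -1.592
v 4.272 -4.041 -0.955
v 3.428 -3.279 -2.885
v 4.188 -2.644 -2.248
v 4.551 -3.623 -2.793
v 4.603 -4.486 -1.994
v 3.097 -2.834 -1.846
v 3.149 -3.697 -1.047
v 3.532 -2.908 0.833
v 2.912 -1.283 2.131
v 3.711 -1.993 -0.226
v 3.09 -0.369 1.072
v 4.33 -2.791 1.068
v 3.709 -1.167 2.366
v 4.508 -1.877 0.009
v 3.888 -0.252 1.307
f 2 1 4
f 2 4 3
f 4 1 5
f 4 5 3
f 5 1 6
f 5 6 3
f 6 1 7
f 6 7 3
f 7 1 8
f 7 8 3
f 8 1 9
f 8 9 3
f 9 1 10
f 9 10 3
f 10 1 11
f 10 11 3
f 11 1 12
f 11 12 3
f 12 1 13
f 12 13 3
f 13 1 14
f 13 14 3
f 14 1 15
f 14 15 3
f 15 1 2
f 15 2 3
f 16 27 21
f 16 21 17
f 16 17 23
f 16 23 26
f 16 26 27
f 17 21 25
f 21 27 20
f 27 26 18
f 26 23 22
f 23 17 24
f 19 25 20
f 19 20 18
f 19 18 22
f 19 22 24
f 19 24 25
f 20 25 21
f 18 20 27
f 22 18 26
f 24 22 23
f 25 24 17
f 29 31 28
f 32 29 28
f 28 31 30
f 30 32 28
f 29 35 31
f 33 29 32
f 33 35 29
f 31 35 30
f 34 32 30
f 30 35 34
f 34 33 32
f 35 33 34



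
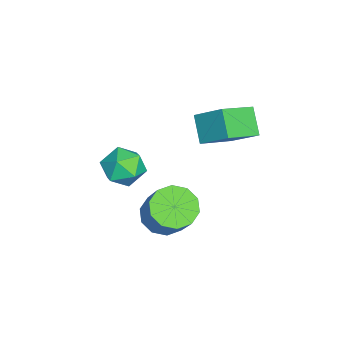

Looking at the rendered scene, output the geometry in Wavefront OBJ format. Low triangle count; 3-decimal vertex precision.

v -0.095 -0.755 -0.492
v 0.395 0.354 0.441
v -1.192 0.285 -1.152
v -0.702 1.394 -0.219
v 0.782 -0.394 -1.381
v 1.272 0.715 -0.448
v -0.315 0.646 -2.041
v 0.175 1.755 -1.108
v 0.93 -2.774 -2.12
v 1.68 -2.515 -1.585
v 1.84 -3.725 -2.935
v 2.59 -3.466 -2.4
v 1.886 -3.988 -2.016
v 1.324 -3.4 -1.512
v 2.196 -2.84 -3.008
v 1.634 -2.252 -2.504
v 2.463 -2.556 -2.134
v 2.271 -3.265 -1.521
v 1.249 -2.975 -2.999
v 1.057 -3.684 -2.386
v 3.115 -1.354 -3.582
v 3.643 -2.125 -3.685
v 4.753 -1.576 -2.102
v 4.225 -0.806 -1.998
v 3.882 -1.7 -4
v 4.993 -1.151 -2.417
v 3.829 -1.143 -4.155
v 4.939 -0.594 -2.572
v 3.502 -0.666 -4.092
v 4.612 -0.118 -2.509
v 3.028 -0.453 -3.833
v 4.138 0.096 -2.25
v 2.587 -0.584 -3.478
v 3.697 -0.035 -1.895
v 2.347 -1.009 -3.163
v 3.458 -0.46 -1.58
v 2.401 -1.566 -3.008
v 3.511 -1.017 -1.425
v 2.728 -2.042 -3.071
v 3.838 -1.494 -1.488
v 3.202 -2.256 -3.33
v 4.312 -1.707 -1.747
f 2 4 1
f 5 2 1
f 1 4 3
f 3 5 1
f 2 8 4
f 6 2 5
f 6 8 2
f 4 8 3
f 7 5 3
f 3 8 7
f 7 6 5
f 8 6 7
f 9 20 14
f 9 14 10
f 9 10 16
f 9 16 19
f 9 19 20
f 10 14 18
f 14 20 13
f 20 19 11
f 19 16 15
f 16 10 17
f 12 18 13
f 12 13 11
f 12 11 15
f 12 15 17
f 12 17 18
f 13 18 14
f 11 13 20
f 15 11 19
f 17 15 16
f 18 17 10
f 22 21 25
f 22 25 23
f 23 25 26
f 23 26 24
f 25 21 27
f 25 27 26
f 26 27 28
f 26 28 24
f 27 21 29
f 27 29 28
f 28 29 30
f 28 30 24
f 29 21 31
f 29 31 30
f 30 31 32
f 30 32 24
f 31 21 33
f 31 33 32
f 32 33 34
f 32 34 24
f 33 21 35
f 33 35 34
f 34 35 36
f 34 36 24
f 35 21 37
f 35 37 36
f 36 37 38
f 36 38 24
f 37 21 39
f 37 39 38
f 38 39 40
f 38 40 24
f 39 21 41
f 39 41 40
f 40 41 42
f 40 42 24
f 41 21 22
f 41 22 42
f 42 22 23
f 42 23 24



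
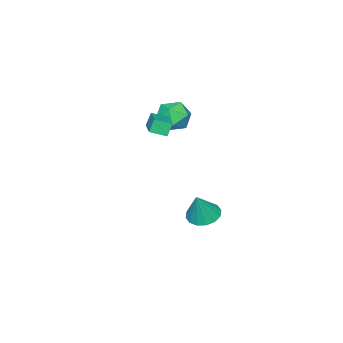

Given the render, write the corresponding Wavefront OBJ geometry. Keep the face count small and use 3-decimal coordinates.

v -2.518 2.571 3.3
v -1.538 3.097 3.747
v -1.482 0.983 2.893
v -0.502 1.509 3.34
v -1.397 1.19 4.071
v -2.037 2.171 4.322
v -0.983 1.909 2.318
v -1.623 2.89 2.569
v -0.589 2.687 3.14
v -0.845 2.243 4.223
v -2.175 1.837 2.417
v -2.431 1.393 3.5
v -2.255 3.716 -4.746
v -1.547 2.935 -5.023
v -1.425 3.804 -2.874
v -1.291 3.419 -5.159
v -1.293 3.982 -5.185
v -1.553 4.475 -5.093
v -2.001 4.764 -4.908
v -2.517 4.772 -4.68
v -2.963 4.498 -4.469
v -3.219 4.014 -4.333
v -3.217 3.45 -4.308
v -2.957 2.958 -4.4
v -2.509 2.669 -4.585
v -1.993 2.66 -4.813
v -0.242 2.321 2.833
v -0.631 2.399 3.707
v 1.205 3.722 3.353
v 0.816 3.8 4.227
v 0.404 1.52 3.193
v 0.015 1.598 4.067
v 1.851 2.921 3.713
v 1.462 2.999 4.587
f 1 12 6
f 1 6 2
f 1 2 8
f 1 8 11
f 1 11 12
f 2 6 10
f 6 12 5
f 12 11 3
f 11 8 7
f 8 2 9
f 4 10 5
f 4 5 3
f 4 3 7
f 4 7 9
f 4 9 10
f 5 10 6
f 3 5 12
f 7 3 11
f 9 7 8
f 10 9 2
f 14 13 16
f 14 16 15
f 16 13 17
f 16 17 15
f 17 13 18
f 17 18 15
f 18 13 19
f 18 19 15
f 19 13 20
f 19 20 15
f 20 13 21
f 20 21 15
f 21 13 22
f 21 22 15
f 22 13 23
f 22 23 15
f 23 13 24
f 23 24 15
f 24 13 25
f 24 25 15
f 25 13 26
f 25 26 15
f 26 13 14
f 26 14 15
f 28 30 27
f 31 28 27
f 27 30 29
f 29 31 27
f 28 34 30
f 32 28 31
f 32 34 28
f 30 34 29
f 33 31 29
f 29 34 33
f 33 32 31
f 34 32 33



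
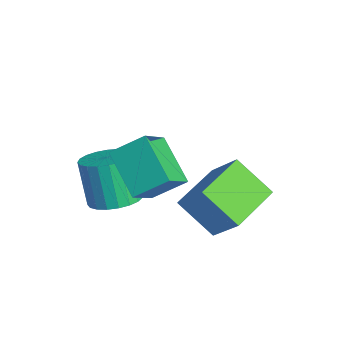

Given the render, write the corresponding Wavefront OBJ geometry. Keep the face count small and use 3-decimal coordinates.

v -3.516 -3.544 -4.209
v -3.009 -4.408 -4.017
v -3.817 -4.48 -2.2
v -4.324 -3.616 -2.391
v -2.735 -4.114 -3.884
v -3.542 -4.185 -2.066
v -2.596 -3.721 -3.806
v -3.403 -3.792 -1.989
v -2.616 -3.297 -3.799
v -3.423 -3.368 -1.981
v -2.791 -2.916 -3.862
v -3.599 -2.987 -2.045
v -3.092 -2.644 -3.985
v -3.9 -2.715 -2.168
v -3.467 -2.528 -4.147
v -4.274 -2.599 -2.33
v -3.85 -2.587 -4.319
v -4.657 -2.658 -2.502
v -4.175 -2.812 -4.473
v -4.983 -2.883 -2.655
v -4.386 -3.163 -4.58
v -5.194 -3.234 -2.763
v -4.447 -3.581 -4.624
v -5.255 -3.652 -2.807
v -4.347 -3.992 -4.595
v -5.155 -4.063 -2.778
v -4.103 -4.326 -4.5
v -4.911 -4.397 -2.683
v -3.758 -4.525 -4.355
v -4.566 -4.596 -2.537
v -3.371 -4.554 -4.184
v -4.179 -4.625 -2.366
v -1.951 -4.263 0.088
v -1.586 -3.057 0.921
v -2.781 -3.257 -1.003
v -2.416 -2.052 -0.17
v -0.224 -4.028 -1.01
v 0.141 -2.823 -0.177
v -1.054 -3.023 -2.101
v -0.689 -1.817 -1.268
v -1.611 0.845 -4.148
v -2.741 -0.082 -2.934
v -0.491 1.333 -2.732
v -1.622 0.406 -1.518
v -0.458 -0.946 -4.442
v -1.589 -1.873 -3.228
v 0.661 -0.458 -3.026
v -0.469 -1.385 -1.812
f 2 1 5
f 2 5 3
f 3 5 6
f 3 6 4
f 5 1 7
f 5 7 6
f 6 7 8
f 6 8 4
f 7 1 9
f 7 9 8
f 8 9 10
f 8 10 4
f 9 1 11
f 9 11 10
f 10 11 12
f 10 12 4
f 11 1 13
f 11 13 12
f 12 13 14
f 12 14 4
f 13 1 15
f 13 15 14
f 14 15 16
f 14 16 4
f 15 1 17
f 15 17 16
f 16 17 18
f 16 18 4
f 17 1 19
f 17 19 18
f 18 19 20
f 18 20 4
f 19 1 21
f 19 21 20
f 20 21 22
f 20 22 4
f 21 1 23
f 21 23 22
f 22 23 24
f 22 24 4
f 23 1 25
f 23 25 24
f 24 25 26
f 24 26 4
f 25 1 27
f 25 27 26
f 26 27 28
f 26 28 4
f 27 1 29
f 27 29 28
f 28 29 30
f 28 30 4
f 29 1 31
f 29 31 30
f 30 31 32
f 30 32 4
f 31 1 2
f 31 2 32
f 32 2 3
f 32 3 4
f 34 36 33
f 37 34 33
f 33 36 35
f 35 37 33
f 34 40 36
f 38 34 37
f 38 40 34
f 36 40 35
f 39 37 35
f 35 40 39
f 39 38 37
f 40 38 39
f 42 44 41
f 45 42 41
f 41 44 43
f 43 45 41
f 42 48 44
f 46 42 45
f 46 48 42
f 44 48 43
f 47 45 43
f 43 48 47
f 47 46 45
f 48 46 47



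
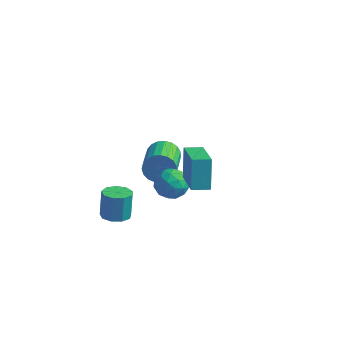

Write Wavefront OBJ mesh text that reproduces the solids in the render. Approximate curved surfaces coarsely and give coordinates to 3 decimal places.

v 2.855 -4.14 2.717
v 2.574 -3.538 4.085
v 1.701 -2.656 1.827
v 1.42 -2.054 3.195
v 3.52 -3.666 2.645
v 3.239 -3.064 4.013
v 2.366 -2.182 1.755
v 2.085 -1.58 3.123
v -1.756 2.031 -1.942
v -1.266 1.994 -2.56
v -0.534 0.252 -1.876
v -1.024 0.289 -1.258
v -1.085 2.157 -2.34
v -0.353 0.415 -1.655
v -1.02 2.298 -2.05
v -0.288 0.556 -1.366
v -1.083 2.393 -1.742
v -0.351 0.65 -1.057
v -1.262 2.425 -1.468
v -0.53 0.683 -0.784
v -1.526 2.389 -1.277
v -0.794 0.647 -0.592
v -1.83 2.291 -1.2
v -1.098 0.549 -0.516
v -2.122 2.149 -1.252
v -1.389 0.406 -0.567
v -2.35 1.986 -1.423
v -1.618 0.243 -0.739
v -2.475 1.83 -1.684
v -1.743 0.088 -1
v -2.476 1.71 -1.989
v -1.744 -0.032 -1.305
v -2.353 1.645 -2.287
v -1.621 -0.097 -1.603
v -2.126 1.647 -2.525
v -1.394 -0.096 -1.84
v -1.836 1.715 -2.662
v -1.104 -0.027 -1.977
v -1.531 1.838 -2.674
v -0.799 0.096 -1.99
v -1.906 -2.136 -2.957
v -1.355 -2.536 -2.796
v -1.462 -2.163 -1.503
v -2.014 -1.764 -1.663
v -1.209 -2.095 -2.911
v -1.316 -1.722 -1.618
v -1.39 -1.673 -3.047
v -1.497 -1.3 -1.754
v -1.812 -1.468 -3.141
v -1.919 -1.095 -1.848
v -2.279 -1.576 -3.149
v -2.386 -1.203 -1.856
v -2.571 -1.946 -3.067
v -2.678 -1.573 -1.773
v -2.552 -2.405 -2.933
v -2.659 -2.032 -1.639
v -2.231 -2.739 -2.81
v -2.339 -2.366 -1.517
v -1.758 -2.79 -2.756
v -1.866 -2.418 -1.463
v 0.868 -1.169 -0.711
v 1.34 -1.404 -0.07
v -0.22 -1.656 -0.09
v 0.252 -1.891 0.551
v 0.124 -1.084 0.404
v 0.796 -0.783 0.021
v 0.324 -2.277 -0.181
v 0.996 -1.976 -0.564
v 1.004 -2.089 0.258
v 0.88 -1.352 0.62
v 0.24 -1.708 -0.78
v 0.116 -0.971 -0.418
v 1.199 -1.244 -0.445
v -0.079 -1.816 0.285
v -0.155 -1.342 0.199
v 0.122 -1.48 0.576
v 0.88 -0.878 -0.392
v 1.157 -1.017 -0.015
v 0.442 -0.829 0.264
v -0.037 -2.043 -0.145
v 0.24 -2.182 0.232
v 0.998 -1.58 -0.736
v 1.275 -1.718 -0.359
v 0.678 -2.231 -0.424
v 1.279 -1.785 0.125
v 0.64 -2.071 0.49
v 0.682 -2.298 0.06
v 1.077 -2.121 -0.166
v 1.206 -1.351 0.338
v 0.567 -1.638 0.703
v 0.491 -1.163 0.616
v 0.887 -0.986 0.391
v 1.009 -1.754 0.53
v 0.553 -1.422 -0.863
v -0.086 -1.709 -0.498
v 0.233 -2.074 -0.551
v 0.629 -1.897 -0.776
v 0.48 -0.989 -0.65
v -0.159 -1.275 -0.285
v 0.043 -0.939 0.006
v 0.438 -0.762 -0.22
v 0.111 -1.306 -0.69
f 2 4 1
f 5 2 1
f 1 4 3
f 3 5 1
f 2 8 4
f 6 2 5
f 6 8 2
f 4 8 3
f 7 5 3
f 3 8 7
f 7 6 5
f 8 6 7
f 10 9 13
f 10 13 11
f 11 13 14
f 11 14 12
f 13 9 15
f 13 15 14
f 14 15 16
f 14 16 12
f 15 9 17
f 15 17 16
f 16 17 18
f 16 18 12
f 17 9 19
f 17 19 18
f 18 19 20
f 18 20 12
f 19 9 21
f 19 21 20
f 20 21 22
f 20 22 12
f 21 9 23
f 21 23 22
f 22 23 24
f 22 24 12
f 23 9 25
f 23 25 24
f 24 25 26
f 24 26 12
f 25 9 27
f 25 27 26
f 26 27 28
f 26 28 12
f 27 9 29
f 27 29 28
f 28 29 30
f 28 30 12
f 29 9 31
f 29 31 30
f 30 31 32
f 30 32 12
f 31 9 33
f 31 33 32
f 32 33 34
f 32 34 12
f 33 9 35
f 33 35 34
f 34 35 36
f 34 36 12
f 35 9 37
f 35 37 36
f 36 37 38
f 36 38 12
f 37 9 39
f 37 39 38
f 38 39 40
f 38 40 12
f 39 9 10
f 39 10 40
f 40 10 11
f 40 11 12
f 42 41 45
f 42 45 43
f 43 45 46
f 43 46 44
f 45 41 47
f 45 47 46
f 46 47 48
f 46 48 44
f 47 41 49
f 47 49 48
f 48 49 50
f 48 50 44
f 49 41 51
f 49 51 50
f 50 51 52
f 50 52 44
f 51 41 53
f 51 53 52
f 52 53 54
f 52 54 44
f 53 41 55
f 53 55 54
f 54 55 56
f 54 56 44
f 55 41 57
f 55 57 56
f 56 57 58
f 56 58 44
f 57 41 59
f 57 59 58
f 58 59 60
f 58 60 44
f 59 41 42
f 59 42 60
f 60 42 43
f 60 43 44
f 61 98 77
f 98 72 101
f 77 101 66
f 98 101 77
f 61 77 73
f 77 66 78
f 73 78 62
f 77 78 73
f 61 73 82
f 73 62 83
f 82 83 68
f 73 83 82
f 61 82 94
f 82 68 97
f 94 97 71
f 82 97 94
f 61 94 98
f 94 71 102
f 98 102 72
f 94 102 98
f 62 78 89
f 78 66 92
f 89 92 70
f 78 92 89
f 66 101 79
f 101 72 100
f 79 100 65
f 101 100 79
f 72 102 99
f 102 71 95
f 99 95 63
f 102 95 99
f 71 97 96
f 97 68 84
f 96 84 67
f 97 84 96
f 68 83 88
f 83 62 85
f 88 85 69
f 83 85 88
f 64 90 76
f 90 70 91
f 76 91 65
f 90 91 76
f 64 76 74
f 76 65 75
f 74 75 63
f 76 75 74
f 64 74 81
f 74 63 80
f 81 80 67
f 74 80 81
f 64 81 86
f 81 67 87
f 86 87 69
f 81 87 86
f 64 86 90
f 86 69 93
f 90 93 70
f 86 93 90
f 65 91 79
f 91 70 92
f 79 92 66
f 91 92 79
f 63 75 99
f 75 65 100
f 99 100 72
f 75 100 99
f 67 80 96
f 80 63 95
f 96 95 71
f 80 95 96
f 69 87 88
f 87 67 84
f 88 84 68
f 87 84 88
f 70 93 89
f 93 69 85
f 89 85 62
f 93 85 89

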